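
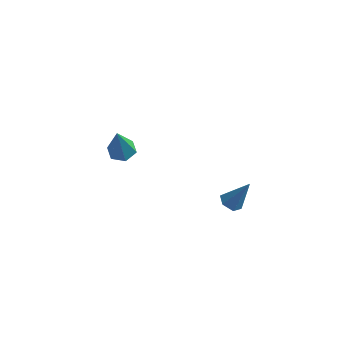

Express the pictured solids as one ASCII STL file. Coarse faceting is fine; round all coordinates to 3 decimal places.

solid 
facet normal -0.016 0.302 -0.953
outer loop
vertex -2.127 2.502 1.078
vertex -2.793 2.436 1.068
vertex -2.518 3.019 1.248
endloop
endfacet
facet normal 0.779 0.442 0.445
outer loop
vertex -2.127 2.502 1.078
vertex -2.518 3.019 1.248
vertex -2.767 1.884 2.812
endloop
endfacet
facet normal -0.014 0.301 -0.954
outer loop
vertex -2.518 3.019 1.248
vertex -2.793 2.436 1.068
vertex -3.184 2.953 1.237
endloop
endfacet
facet normal -0.090 0.813 0.576
outer loop
vertex -2.518 3.019 1.248
vertex -3.184 2.953 1.237
vertex -2.767 1.884 2.812
endloop
endfacet
facet normal -0.014 0.301 -0.954
outer loop
vertex -3.184 2.953 1.237
vertex -2.793 2.436 1.068
vertex -3.46 2.369 1.057
endloop
endfacet
facet normal -0.864 0.279 0.418
outer loop
vertex -3.184 2.953 1.237
vertex -3.46 2.369 1.057
vertex -2.767 1.884 2.812
endloop
endfacet
facet normal -0.015 0.302 -0.953
outer loop
vertex -3.46 2.369 1.057
vertex -2.793 2.436 1.068
vertex -3.069 1.852 0.887
endloop
endfacet
facet normal -0.769 -0.625 0.131
outer loop
vertex -3.46 2.369 1.057
vertex -3.069 1.852 0.887
vertex -2.767 1.884 2.812
endloop
endfacet
facet normal -0.014 0.302 -0.953
outer loop
vertex -3.069 1.852 0.887
vertex -2.793 2.436 1.068
vertex -2.403 1.918 0.898
endloop
endfacet
facet normal 0.099 -0.995 0.001
outer loop
vertex -3.069 1.852 0.887
vertex -2.403 1.918 0.898
vertex -2.767 1.884 2.812
endloop
endfacet
facet normal -0.016 0.301 -0.953
outer loop
vertex -2.403 1.918 0.898
vertex -2.793 2.436 1.068
vertex -2.127 2.502 1.078
endloop
endfacet
facet normal 0.873 -0.461 0.158
outer loop
vertex -2.403 1.918 0.898
vertex -2.127 2.502 1.078
vertex -2.767 1.884 2.812
endloop
endfacet
facet normal -0.478 -0.200 -0.855
outer loop
vertex 3.456 0.366 1.217
vertex 2.975 0.381 1.482
vertex 3.18 0.84 1.26
endloop
endfacet
facet normal 0.833 0.505 -0.226
outer loop
vertex 3.456 0.366 1.217
vertex 3.18 0.84 1.26
vertex 3.685 0.679 2.758
endloop
endfacet
facet normal -0.479 -0.200 -0.855
outer loop
vertex 3.18 0.84 1.26
vertex 2.975 0.381 1.482
vertex 2.699 0.855 1.526
endloop
endfacet
facet normal 0.076 0.994 0.081
outer loop
vertex 3.18 0.84 1.26
vertex 2.699 0.855 1.526
vertex 3.685 0.679 2.758
endloop
endfacet
facet normal -0.478 -0.199 -0.856
outer loop
vertex 2.699 0.855 1.526
vertex 2.975 0.381 1.482
vertex 2.493 0.395 1.748
endloop
endfacet
facet normal -0.613 0.549 0.569
outer loop
vertex 2.699 0.855 1.526
vertex 2.493 0.395 1.748
vertex 3.685 0.679 2.758
endloop
endfacet
facet normal -0.478 -0.199 -0.856
outer loop
vertex 2.493 0.395 1.748
vertex 2.975 0.381 1.482
vertex 2.769 -0.078 1.704
endloop
endfacet
facet normal -0.541 -0.385 0.747
outer loop
vertex 2.493 0.395 1.748
vertex 2.769 -0.078 1.704
vertex 3.685 0.679 2.758
endloop
endfacet
facet normal -0.477 -0.200 -0.856
outer loop
vertex 2.769 -0.078 1.704
vertex 2.975 0.381 1.482
vertex 3.251 -0.093 1.439
endloop
endfacet
facet normal 0.215 -0.872 0.440
outer loop
vertex 2.769 -0.078 1.704
vertex 3.251 -0.093 1.439
vertex 3.685 0.679 2.758
endloop
endfacet
facet normal -0.478 -0.200 -0.855
outer loop
vertex 3.251 -0.093 1.439
vertex 2.975 0.381 1.482
vertex 3.456 0.366 1.217
endloop
endfacet
facet normal 0.903 -0.426 -0.048
outer loop
vertex 3.251 -0.093 1.439
vertex 3.456 0.366 1.217
vertex 3.685 0.679 2.758
endloop
endfacet

endsolid


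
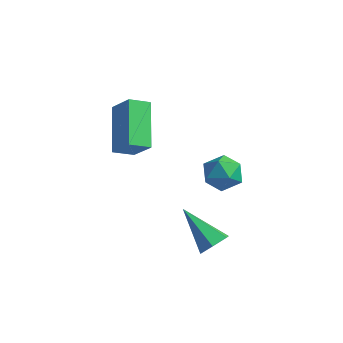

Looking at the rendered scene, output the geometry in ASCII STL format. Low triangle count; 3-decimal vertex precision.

solid 
facet normal 0.797 -0.121 -0.592
outer loop
vertex 3.541 -3.337 -2.684
vertex 3.131 -3.486 -3.205
vertex 3.314 -2.841 -3.091
endloop
endfacet
facet normal 0.247 0.680 0.691
outer loop
vertex 3.541 -3.337 -2.684
vertex 3.314 -2.841 -3.091
vertex 1.609 -3.254 -2.075
endloop
endfacet
facet normal 0.797 -0.121 -0.592
outer loop
vertex 3.314 -2.841 -3.091
vertex 3.131 -3.486 -3.205
vertex 2.904 -2.991 -3.612
endloop
endfacet
facet normal -0.271 0.961 -0.064
outer loop
vertex 3.314 -2.841 -3.091
vertex 2.904 -2.991 -3.612
vertex 1.609 -3.254 -2.075
endloop
endfacet
facet normal 0.797 -0.121 -0.592
outer loop
vertex 2.904 -2.991 -3.612
vertex 3.131 -3.486 -3.205
vertex 2.721 -3.635 -3.727
endloop
endfacet
facet normal -0.751 0.317 -0.579
outer loop
vertex 2.904 -2.991 -3.612
vertex 2.721 -3.635 -3.727
vertex 1.609 -3.254 -2.075
endloop
endfacet
facet normal 0.797 -0.121 -0.592
outer loop
vertex 2.721 -3.635 -3.727
vertex 3.131 -3.486 -3.205
vertex 2.948 -4.131 -3.32
endloop
endfacet
facet normal -0.716 -0.608 -0.342
outer loop
vertex 2.721 -3.635 -3.727
vertex 2.948 -4.131 -3.32
vertex 1.609 -3.254 -2.075
endloop
endfacet
facet normal 0.797 -0.121 -0.591
outer loop
vertex 2.948 -4.131 -3.32
vertex 3.131 -3.486 -3.205
vertex 3.358 -3.981 -2.798
endloop
endfacet
facet normal -0.199 -0.889 0.412
outer loop
vertex 2.948 -4.131 -3.32
vertex 3.358 -3.981 -2.798
vertex 1.609 -3.254 -2.075
endloop
endfacet
facet normal 0.797 -0.122 -0.592
outer loop
vertex 3.358 -3.981 -2.798
vertex 3.131 -3.486 -3.205
vertex 3.541 -3.337 -2.684
endloop
endfacet
facet normal 0.282 -0.244 0.928
outer loop
vertex 3.358 -3.981 -2.798
vertex 3.541 -3.337 -2.684
vertex 1.609 -3.254 -2.075
endloop
endfacet
facet normal -0.856 0.460 0.238
outer loop
vertex 1.551 -0.987 -1.347
vertex 1.391 -1.587 -0.764
vertex 1.827 -0.888 -0.547
endloop
endfacet
facet normal -0.368 0.930 0.012
outer loop
vertex 1.551 -0.987 -1.347
vertex 1.827 -0.888 -0.547
vertex 2.331 -0.68 -1.201
endloop
endfacet
facet normal -0.171 0.743 -0.647
outer loop
vertex 1.551 -0.987 -1.347
vertex 2.331 -0.68 -1.201
vertex 2.207 -1.249 -1.822
endloop
endfacet
facet normal -0.537 0.157 -0.829
outer loop
vertex 1.551 -0.987 -1.347
vertex 2.207 -1.249 -1.822
vertex 1.626 -1.81 -1.552
endloop
endfacet
facet normal -0.959 -0.017 -0.281
outer loop
vertex 1.551 -0.987 -1.347
vertex 1.626 -1.81 -1.552
vertex 1.391 -1.587 -0.764
endloop
endfacet
facet normal 0.204 0.876 0.436
outer loop
vertex 2.331 -0.68 -1.201
vertex 1.827 -0.888 -0.547
vertex 2.654 -1.09 -0.528
endloop
endfacet
facet normal -0.585 0.116 0.803
outer loop
vertex 1.827 -0.888 -0.547
vertex 1.391 -1.587 -0.764
vertex 2.073 -1.651 -0.258
endloop
endfacet
facet normal -0.753 -0.657 -0.039
outer loop
vertex 1.391 -1.587 -0.764
vertex 1.626 -1.81 -1.552
vertex 1.949 -2.22 -0.879
endloop
endfacet
facet normal -0.070 -0.373 -0.925
outer loop
vertex 1.626 -1.81 -1.552
vertex 2.207 -1.249 -1.822
vertex 2.453 -2.012 -1.533
endloop
endfacet
facet normal 0.522 0.575 -0.631
outer loop
vertex 2.207 -1.249 -1.822
vertex 2.331 -0.68 -1.201
vertex 2.889 -1.313 -1.316
endloop
endfacet
facet normal 0.537 -0.157 0.829
outer loop
vertex 2.729 -1.913 -0.733
vertex 2.654 -1.09 -0.528
vertex 2.073 -1.651 -0.258
endloop
endfacet
facet normal 0.171 -0.743 0.647
outer loop
vertex 2.729 -1.913 -0.733
vertex 2.073 -1.651 -0.258
vertex 1.949 -2.22 -0.879
endloop
endfacet
facet normal 0.368 -0.930 -0.012
outer loop
vertex 2.729 -1.913 -0.733
vertex 1.949 -2.22 -0.879
vertex 2.453 -2.012 -1.533
endloop
endfacet
facet normal 0.856 -0.460 -0.238
outer loop
vertex 2.729 -1.913 -0.733
vertex 2.453 -2.012 -1.533
vertex 2.889 -1.313 -1.316
endloop
endfacet
facet normal 0.959 0.017 0.281
outer loop
vertex 2.729 -1.913 -0.733
vertex 2.889 -1.313 -1.316
vertex 2.654 -1.09 -0.528
endloop
endfacet
facet normal 0.070 0.373 0.925
outer loop
vertex 2.073 -1.651 -0.258
vertex 2.654 -1.09 -0.528
vertex 1.827 -0.888 -0.547
endloop
endfacet
facet normal -0.522 -0.575 0.631
outer loop
vertex 1.949 -2.22 -0.879
vertex 2.073 -1.651 -0.258
vertex 1.391 -1.587 -0.764
endloop
endfacet
facet normal -0.204 -0.876 -0.436
outer loop
vertex 2.453 -2.012 -1.533
vertex 1.949 -2.22 -0.879
vertex 1.626 -1.81 -1.552
endloop
endfacet
facet normal 0.585 -0.116 -0.803
outer loop
vertex 2.889 -1.313 -1.316
vertex 2.453 -2.012 -1.533
vertex 2.207 -1.249 -1.822
endloop
endfacet
facet normal 0.753 0.657 0.039
outer loop
vertex 2.654 -1.09 -0.528
vertex 2.889 -1.313 -1.316
vertex 2.331 -0.68 -1.201
endloop
endfacet
facet normal -0.553 -0.727 0.408
outer loop
vertex -0.218 -3.975 1.197
vertex -1.202 -2.574 2.361
vertex -1.08 -3.828 0.29
endloop
endfacet
facet normal 0.476 -0.676 -0.562
outer loop
vertex -0.578 -3.166 -0.081
vertex -0.218 -3.975 1.197
vertex -1.08 -3.828 0.29
endloop
endfacet
facet normal -0.552 -0.727 0.408
outer loop
vertex -1.08 -3.828 0.29
vertex -1.202 -2.574 2.361
vertex -2.065 -2.427 1.454
endloop
endfacet
facet normal -0.685 0.116 -0.719
outer loop
vertex -2.065 -2.427 1.454
vertex -0.578 -3.166 -0.081
vertex -1.08 -3.828 0.29
endloop
endfacet
facet normal 0.685 -0.116 0.719
outer loop
vertex -0.218 -3.975 1.197
vertex -0.7 -1.912 1.99
vertex -1.202 -2.574 2.361
endloop
endfacet
facet normal 0.476 -0.676 -0.562
outer loop
vertex 0.285 -3.313 0.826
vertex -0.218 -3.975 1.197
vertex -0.578 -3.166 -0.081
endloop
endfacet
facet normal 0.684 -0.117 0.720
outer loop
vertex 0.285 -3.313 0.826
vertex -0.7 -1.912 1.99
vertex -0.218 -3.975 1.197
endloop
endfacet
facet normal -0.476 0.676 0.562
outer loop
vertex -1.202 -2.574 2.361
vertex -0.7 -1.912 1.99
vertex -2.065 -2.427 1.454
endloop
endfacet
facet normal -0.685 0.117 -0.719
outer loop
vertex -1.562 -1.765 1.083
vertex -0.578 -3.166 -0.081
vertex -2.065 -2.427 1.454
endloop
endfacet
facet normal -0.476 0.677 0.562
outer loop
vertex -2.065 -2.427 1.454
vertex -0.7 -1.912 1.99
vertex -1.562 -1.765 1.083
endloop
endfacet
facet normal 0.552 0.727 -0.408
outer loop
vertex -1.562 -1.765 1.083
vertex 0.285 -3.313 0.826
vertex -0.578 -3.166 -0.081
endloop
endfacet
facet normal 0.553 0.727 -0.407
outer loop
vertex -0.7 -1.912 1.99
vertex 0.285 -3.313 0.826
vertex -1.562 -1.765 1.083
endloop
endfacet

endsolid


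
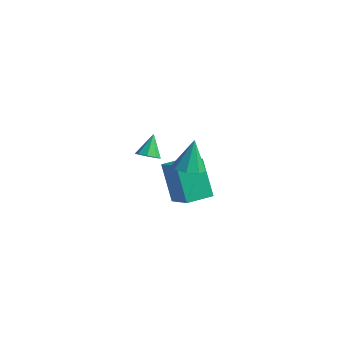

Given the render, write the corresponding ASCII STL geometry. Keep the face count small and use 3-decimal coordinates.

solid 
facet normal -0.656 -0.751 0.073
outer loop
vertex 2.941 -1.051 -3.591
vertex 1.929 -0.006 -1.941
vertex 1.758 -0.143 -4.893
endloop
endfacet
facet normal 0.460 -0.476 -0.750
outer loop
vertex 2.711 0.946 -4.999
vertex 2.941 -1.051 -3.591
vertex 1.758 -0.143 -4.893
endloop
endfacet
facet normal -0.657 -0.750 0.073
outer loop
vertex 1.758 -0.143 -4.893
vertex 1.929 -0.006 -1.941
vertex 0.746 0.903 -3.243
endloop
endfacet
facet normal -0.598 0.459 -0.657
outer loop
vertex 0.746 0.903 -3.243
vertex 2.711 0.946 -4.999
vertex 1.758 -0.143 -4.893
endloop
endfacet
facet normal 0.598 -0.459 0.657
outer loop
vertex 2.941 -1.051 -3.591
vertex 2.882 1.083 -2.047
vertex 1.929 -0.006 -1.941
endloop
endfacet
facet normal 0.460 -0.476 -0.750
outer loop
vertex 3.894 0.037 -3.697
vertex 2.941 -1.051 -3.591
vertex 2.711 0.946 -4.999
endloop
endfacet
facet normal 0.597 -0.459 0.657
outer loop
vertex 3.894 0.037 -3.697
vertex 2.882 1.083 -2.047
vertex 2.941 -1.051 -3.591
endloop
endfacet
facet normal -0.460 0.476 0.750
outer loop
vertex 1.929 -0.006 -1.941
vertex 2.882 1.083 -2.047
vertex 0.746 0.903 -3.243
endloop
endfacet
facet normal -0.597 0.459 -0.657
outer loop
vertex 1.699 1.991 -3.349
vertex 2.711 0.946 -4.999
vertex 0.746 0.903 -3.243
endloop
endfacet
facet normal -0.460 0.476 0.750
outer loop
vertex 0.746 0.903 -3.243
vertex 2.882 1.083 -2.047
vertex 1.699 1.991 -3.349
endloop
endfacet
facet normal 0.657 0.751 -0.073
outer loop
vertex 1.699 1.991 -3.349
vertex 3.894 0.037 -3.697
vertex 2.711 0.946 -4.999
endloop
endfacet
facet normal 0.657 0.751 -0.073
outer loop
vertex 2.882 1.083 -2.047
vertex 3.894 0.037 -3.697
vertex 1.699 1.991 -3.349
endloop
endfacet
facet normal 0.084 -0.763 -0.641
outer loop
vertex 2.304 -3.121 1.9
vertex 1.982 -3.475 2.279
vertex 1.845 -3.101 1.816
endloop
endfacet
facet normal 0.114 0.906 -0.408
outer loop
vertex 2.304 -3.121 1.9
vertex 1.845 -3.101 1.816
vertex 1.878 -2.545 3.061
endloop
endfacet
facet normal 0.086 -0.762 -0.641
outer loop
vertex 1.845 -3.101 1.816
vertex 1.982 -3.475 2.279
vertex 1.466 -3.301 2.003
endloop
endfacet
facet normal -0.562 0.761 -0.325
outer loop
vertex 1.845 -3.101 1.816
vertex 1.466 -3.301 2.003
vertex 1.878 -2.545 3.061
endloop
endfacet
facet normal 0.087 -0.762 -0.642
outer loop
vertex 1.466 -3.301 2.003
vertex 1.982 -3.475 2.279
vertex 1.39 -3.603 2.351
endloop
endfacet
facet normal -0.928 0.357 0.107
outer loop
vertex 1.466 -3.301 2.003
vertex 1.39 -3.603 2.351
vertex 1.878 -2.545 3.061
endloop
endfacet
facet normal 0.087 -0.763 -0.640
outer loop
vertex 1.39 -3.603 2.351
vertex 1.982 -3.475 2.279
vertex 1.66 -3.829 2.657
endloop
endfacet
facet normal -0.772 -0.068 0.632
outer loop
vertex 1.39 -3.603 2.351
vertex 1.66 -3.829 2.657
vertex 1.878 -2.545 3.061
endloop
endfacet
facet normal 0.084 -0.762 -0.642
outer loop
vertex 1.66 -3.829 2.657
vertex 1.982 -3.475 2.279
vertex 2.119 -3.849 2.741
endloop
endfacet
facet normal -0.185 -0.266 0.946
outer loop
vertex 1.66 -3.829 2.657
vertex 2.119 -3.849 2.741
vertex 1.878 -2.545 3.061
endloop
endfacet
facet normal 0.085 -0.762 -0.642
outer loop
vertex 2.119 -3.849 2.741
vertex 1.982 -3.475 2.279
vertex 2.498 -3.649 2.554
endloop
endfacet
facet normal 0.490 -0.121 0.863
outer loop
vertex 2.119 -3.849 2.741
vertex 2.498 -3.649 2.554
vertex 1.878 -2.545 3.061
endloop
endfacet
facet normal 0.085 -0.762 -0.642
outer loop
vertex 2.498 -3.649 2.554
vertex 1.982 -3.475 2.279
vertex 2.574 -3.347 2.206
endloop
endfacet
facet normal 0.856 0.282 0.432
outer loop
vertex 2.498 -3.649 2.554
vertex 2.574 -3.347 2.206
vertex 1.878 -2.545 3.061
endloop
endfacet
facet normal 0.086 -0.764 -0.640
outer loop
vertex 2.574 -3.347 2.206
vertex 1.982 -3.475 2.279
vertex 2.304 -3.121 1.9
endloop
endfacet
facet normal 0.700 0.708 -0.095
outer loop
vertex 2.574 -3.347 2.206
vertex 2.304 -3.121 1.9
vertex 1.878 -2.545 3.061
endloop
endfacet
facet normal 0.032 -0.509 -0.860
outer loop
vertex 3.601 -0.278 -1.462
vertex 2.768 -0.434 -1.401
vertex 3.24 0.182 -1.748
endloop
endfacet
facet normal 0.741 0.659 0.125
outer loop
vertex 3.601 -0.278 -1.462
vertex 3.24 0.182 -1.748
vertex 2.712 0.434 0.061
endloop
endfacet
facet normal 0.033 -0.509 -0.860
outer loop
vertex 3.24 0.182 -1.748
vertex 2.768 -0.434 -1.401
vertex 2.602 0.281 -1.831
endloop
endfacet
facet normal 0.164 0.982 -0.089
outer loop
vertex 3.24 0.182 -1.748
vertex 2.602 0.281 -1.831
vertex 2.712 0.434 0.061
endloop
endfacet
facet normal 0.031 -0.510 -0.860
outer loop
vertex 2.602 0.281 -1.831
vertex 2.768 -0.434 -1.401
vertex 2.061 -0.039 -1.661
endloop
endfacet
facet normal -0.518 0.855 -0.039
outer loop
vertex 2.602 0.281 -1.831
vertex 2.061 -0.039 -1.661
vertex 2.712 0.434 0.061
endloop
endfacet
facet normal 0.031 -0.510 -0.859
outer loop
vertex 2.061 -0.039 -1.661
vertex 2.768 -0.434 -1.401
vertex 1.934 -0.589 -1.339
endloop
endfacet
facet normal -0.903 0.352 0.245
outer loop
vertex 2.061 -0.039 -1.661
vertex 1.934 -0.589 -1.339
vertex 2.712 0.434 0.061
endloop
endfacet
facet normal 0.031 -0.510 -0.860
outer loop
vertex 1.934 -0.589 -1.339
vertex 2.768 -0.434 -1.401
vertex 2.295 -1.049 -1.053
endloop
endfacet
facet normal -0.768 -0.232 0.597
outer loop
vertex 1.934 -0.589 -1.339
vertex 2.295 -1.049 -1.053
vertex 2.712 0.434 0.061
endloop
endfacet
facet normal 0.031 -0.510 -0.859
outer loop
vertex 2.295 -1.049 -1.053
vertex 2.768 -0.434 -1.401
vertex 2.933 -1.148 -0.971
endloop
endfacet
facet normal -0.190 -0.555 0.810
outer loop
vertex 2.295 -1.049 -1.053
vertex 2.933 -1.148 -0.971
vertex 2.712 0.434 0.061
endloop
endfacet
facet normal 0.033 -0.510 -0.860
outer loop
vertex 2.933 -1.148 -0.971
vertex 2.768 -0.434 -1.401
vertex 3.474 -0.828 -1.14
endloop
endfacet
facet normal 0.490 -0.427 0.760
outer loop
vertex 2.933 -1.148 -0.971
vertex 3.474 -0.828 -1.14
vertex 2.712 0.434 0.061
endloop
endfacet
facet normal 0.033 -0.511 -0.859
outer loop
vertex 3.474 -0.828 -1.14
vertex 2.768 -0.434 -1.401
vertex 3.601 -0.278 -1.462
endloop
endfacet
facet normal 0.876 0.076 0.476
outer loop
vertex 3.474 -0.828 -1.14
vertex 3.601 -0.278 -1.462
vertex 2.712 0.434 0.061
endloop
endfacet

endsolid


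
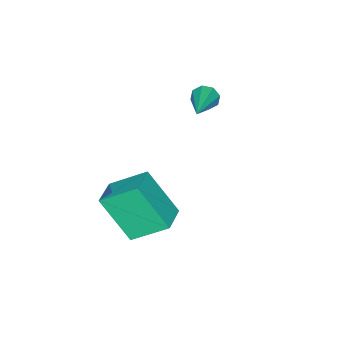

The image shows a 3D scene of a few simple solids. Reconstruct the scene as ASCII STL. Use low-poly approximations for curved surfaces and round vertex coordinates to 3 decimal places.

solid 
facet normal -0.804 -0.456 -0.381
outer loop
vertex -0.507 0.735 -0.074
vertex -0.789 0.863 0.368
vertex -0.698 1.1 -0.108
endloop
endfacet
facet normal 0.582 0.232 -0.780
outer loop
vertex -0.507 0.735 -0.074
vertex -0.698 1.1 -0.108
vertex 0.609 1.657 1.032
endloop
endfacet
facet normal -0.804 -0.457 -0.381
outer loop
vertex -0.698 1.1 -0.108
vertex -0.789 0.863 0.368
vertex -0.942 1.326 0.136
endloop
endfacet
facet normal 0.163 0.800 -0.578
outer loop
vertex -0.698 1.1 -0.108
vertex -0.942 1.326 0.136
vertex 0.609 1.657 1.032
endloop
endfacet
facet normal -0.804 -0.457 -0.381
outer loop
vertex -0.942 1.326 0.136
vertex -0.789 0.863 0.368
vertex -1.097 1.281 0.517
endloop
endfacet
facet normal -0.222 0.975 0.025
outer loop
vertex -0.942 1.326 0.136
vertex -1.097 1.281 0.517
vertex 0.609 1.657 1.032
endloop
endfacet
facet normal -0.804 -0.456 -0.383
outer loop
vertex -1.097 1.281 0.517
vertex -0.789 0.863 0.368
vertex -1.072 0.991 0.81
endloop
endfacet
facet normal -0.347 0.652 0.674
outer loop
vertex -1.097 1.281 0.517
vertex -1.072 0.991 0.81
vertex 0.609 1.657 1.032
endloop
endfacet
facet normal -0.804 -0.456 -0.382
outer loop
vertex -1.072 0.991 0.81
vertex -0.789 0.863 0.368
vertex -0.881 0.626 0.844
endloop
endfacet
facet normal -0.139 0.020 0.990
outer loop
vertex -1.072 0.991 0.81
vertex -0.881 0.626 0.844
vertex 0.609 1.657 1.032
endloop
endfacet
facet normal -0.803 -0.457 -0.383
outer loop
vertex -0.881 0.626 0.844
vertex -0.789 0.863 0.368
vertex -0.636 0.4 0.6
endloop
endfacet
facet normal 0.280 -0.548 0.788
outer loop
vertex -0.881 0.626 0.844
vertex -0.636 0.4 0.6
vertex 0.609 1.657 1.032
endloop
endfacet
facet normal -0.804 -0.457 -0.381
outer loop
vertex -0.636 0.4 0.6
vertex -0.789 0.863 0.368
vertex -0.481 0.445 0.219
endloop
endfacet
facet normal 0.666 -0.723 0.185
outer loop
vertex -0.636 0.4 0.6
vertex -0.481 0.445 0.219
vertex 0.609 1.657 1.032
endloop
endfacet
facet normal -0.804 -0.457 -0.381
outer loop
vertex -0.481 0.445 0.219
vertex -0.789 0.863 0.368
vertex -0.507 0.735 -0.074
endloop
endfacet
facet normal 0.790 -0.399 -0.465
outer loop
vertex -0.481 0.445 0.219
vertex -0.507 0.735 -0.074
vertex 0.609 1.657 1.032
endloop
endfacet
facet normal -0.437 0.685 0.583
outer loop
vertex 2.958 1.472 -0.551
vertex 3.967 1.93 -0.332
vertex 2.746 2.706 -2.161
endloop
endfacet
facet normal -0.893 -0.406 -0.194
outer loop
vertex 3.473 1.57 -3.128
vertex 2.958 1.472 -0.551
vertex 2.746 2.706 -2.161
endloop
endfacet
facet normal -0.438 0.685 0.583
outer loop
vertex 2.746 2.706 -2.161
vertex 3.967 1.93 -0.332
vertex 3.756 3.165 -1.942
endloop
endfacet
facet normal -0.104 0.605 -0.789
outer loop
vertex 3.756 3.165 -1.942
vertex 3.473 1.57 -3.128
vertex 2.746 2.706 -2.161
endloop
endfacet
facet normal 0.104 -0.605 0.789
outer loop
vertex 2.958 1.472 -0.551
vertex 4.694 0.794 -1.299
vertex 3.967 1.93 -0.332
endloop
endfacet
facet normal -0.893 -0.405 -0.194
outer loop
vertex 3.684 0.335 -1.518
vertex 2.958 1.472 -0.551
vertex 3.473 1.57 -3.128
endloop
endfacet
facet normal 0.104 -0.605 0.789
outer loop
vertex 3.684 0.335 -1.518
vertex 4.694 0.794 -1.299
vertex 2.958 1.472 -0.551
endloop
endfacet
facet normal 0.893 0.406 0.194
outer loop
vertex 3.967 1.93 -0.332
vertex 4.694 0.794 -1.299
vertex 3.756 3.165 -1.942
endloop
endfacet
facet normal -0.103 0.605 -0.789
outer loop
vertex 4.482 2.028 -2.909
vertex 3.473 1.57 -3.128
vertex 3.756 3.165 -1.942
endloop
endfacet
facet normal 0.893 0.406 0.193
outer loop
vertex 3.756 3.165 -1.942
vertex 4.694 0.794 -1.299
vertex 4.482 2.028 -2.909
endloop
endfacet
facet normal 0.437 -0.685 -0.583
outer loop
vertex 4.482 2.028 -2.909
vertex 3.684 0.335 -1.518
vertex 3.473 1.57 -3.128
endloop
endfacet
facet normal 0.438 -0.685 -0.583
outer loop
vertex 4.694 0.794 -1.299
vertex 3.684 0.335 -1.518
vertex 4.482 2.028 -2.909
endloop
endfacet

endsolid


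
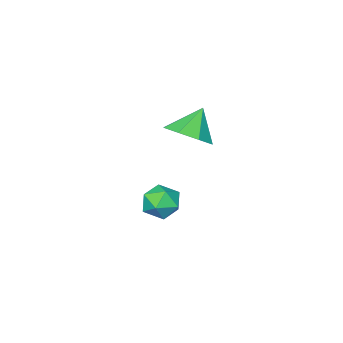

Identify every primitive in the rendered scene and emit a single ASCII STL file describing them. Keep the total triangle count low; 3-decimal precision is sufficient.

solid 
facet normal 0.604 0.092 -0.791
outer loop
vertex 1.601 -2.021 2.806
vertex 0.844 -1.587 2.278
vertex 1.588 -1.244 2.886
endloop
endfacet
facet normal 0.314 -0.092 0.945
outer loop
vertex 1.601 -2.021 2.806
vertex 1.588 -1.244 2.886
vertex 0.016 -1.713 3.362
endloop
endfacet
facet normal 0.604 0.092 -0.791
outer loop
vertex 1.588 -1.244 2.886
vertex 0.844 -1.587 2.278
vertex 1.139 -0.668 2.61
endloop
endfacet
facet normal 0.111 0.499 0.860
outer loop
vertex 1.588 -1.244 2.886
vertex 1.139 -0.668 2.61
vertex 0.016 -1.713 3.362
endloop
endfacet
facet normal 0.605 0.092 -0.791
outer loop
vertex 1.139 -0.668 2.61
vertex 0.844 -1.587 2.278
vertex 0.517 -0.631 2.139
endloop
endfacet
facet normal -0.358 0.767 0.532
outer loop
vertex 1.139 -0.668 2.61
vertex 0.517 -0.631 2.139
vertex 0.016 -1.713 3.362
endloop
endfacet
facet normal 0.605 0.092 -0.791
outer loop
vertex 0.517 -0.631 2.139
vertex 0.844 -1.587 2.278
vertex 0.087 -1.153 1.75
endloop
endfacet
facet normal -0.817 0.556 0.157
outer loop
vertex 0.517 -0.631 2.139
vertex 0.087 -1.153 1.75
vertex 0.016 -1.713 3.362
endloop
endfacet
facet normal 0.604 0.092 -0.791
outer loop
vertex 0.087 -1.153 1.75
vertex 0.844 -1.587 2.278
vertex 0.1 -1.93 1.67
endloop
endfacet
facet normal -0.999 -0.012 -0.048
outer loop
vertex 0.087 -1.153 1.75
vertex 0.1 -1.93 1.67
vertex 0.016 -1.713 3.362
endloop
endfacet
facet normal 0.604 0.092 -0.791
outer loop
vertex 0.1 -1.93 1.67
vertex 0.844 -1.587 2.278
vertex 0.549 -2.505 1.946
endloop
endfacet
facet normal -0.796 -0.604 0.038
outer loop
vertex 0.1 -1.93 1.67
vertex 0.549 -2.505 1.946
vertex 0.016 -1.713 3.362
endloop
endfacet
facet normal 0.605 0.092 -0.791
outer loop
vertex 0.549 -2.505 1.946
vertex 0.844 -1.587 2.278
vertex 1.171 -2.543 2.417
endloop
endfacet
facet normal -0.329 -0.872 0.364
outer loop
vertex 0.549 -2.505 1.946
vertex 1.171 -2.543 2.417
vertex 0.016 -1.713 3.362
endloop
endfacet
facet normal 0.605 0.092 -0.791
outer loop
vertex 1.171 -2.543 2.417
vertex 0.844 -1.587 2.278
vertex 1.601 -2.021 2.806
endloop
endfacet
facet normal 0.131 -0.660 0.740
outer loop
vertex 1.171 -2.543 2.417
vertex 1.601 -2.021 2.806
vertex 0.016 -1.713 3.362
endloop
endfacet
facet normal -0.717 0.696 -0.039
outer loop
vertex 0.25 -2.78 -2.45
vertex 0.114 -2.873 -1.614
vertex 0.682 -2.303 -1.893
endloop
endfacet
facet normal -0.216 0.818 -0.533
outer loop
vertex 0.25 -2.78 -2.45
vertex 0.682 -2.303 -1.893
vertex 1.081 -2.637 -2.567
endloop
endfacet
facet normal -0.176 0.243 -0.954
outer loop
vertex 0.25 -2.78 -2.45
vertex 1.081 -2.637 -2.567
vertex 0.759 -3.413 -2.705
endloop
endfacet
facet normal -0.653 -0.234 -0.721
outer loop
vertex 0.25 -2.78 -2.45
vertex 0.759 -3.413 -2.705
vertex 0.161 -3.559 -2.116
endloop
endfacet
facet normal -0.987 0.046 -0.155
outer loop
vertex 0.25 -2.78 -2.45
vertex 0.161 -3.559 -2.116
vertex 0.114 -2.873 -1.614
endloop
endfacet
facet normal 0.410 0.890 -0.198
outer loop
vertex 1.081 -2.637 -2.567
vertex 0.682 -2.303 -1.893
vertex 1.459 -2.641 -1.804
endloop
endfacet
facet normal -0.400 0.693 0.600
outer loop
vertex 0.682 -2.303 -1.893
vertex 0.114 -2.873 -1.614
vertex 0.861 -2.787 -1.215
endloop
endfacet
facet normal -0.837 -0.359 0.413
outer loop
vertex 0.114 -2.873 -1.614
vertex 0.161 -3.559 -2.116
vertex 0.539 -3.563 -1.353
endloop
endfacet
facet normal -0.296 -0.813 -0.502
outer loop
vertex 0.161 -3.559 -2.116
vertex 0.759 -3.413 -2.705
vertex 0.938 -3.897 -2.027
endloop
endfacet
facet normal 0.474 -0.040 -0.879
outer loop
vertex 0.759 -3.413 -2.705
vertex 1.081 -2.637 -2.567
vertex 1.506 -3.327 -2.306
endloop
endfacet
facet normal 0.653 0.234 0.721
outer loop
vertex 1.37 -3.42 -1.47
vertex 1.459 -2.641 -1.804
vertex 0.861 -2.787 -1.215
endloop
endfacet
facet normal 0.176 -0.243 0.954
outer loop
vertex 1.37 -3.42 -1.47
vertex 0.861 -2.787 -1.215
vertex 0.539 -3.563 -1.353
endloop
endfacet
facet normal 0.216 -0.818 0.533
outer loop
vertex 1.37 -3.42 -1.47
vertex 0.539 -3.563 -1.353
vertex 0.938 -3.897 -2.027
endloop
endfacet
facet normal 0.717 -0.696 0.039
outer loop
vertex 1.37 -3.42 -1.47
vertex 0.938 -3.897 -2.027
vertex 1.506 -3.327 -2.306
endloop
endfacet
facet normal 0.987 -0.046 0.155
outer loop
vertex 1.37 -3.42 -1.47
vertex 1.506 -3.327 -2.306
vertex 1.459 -2.641 -1.804
endloop
endfacet
facet normal 0.296 0.813 0.502
outer loop
vertex 0.861 -2.787 -1.215
vertex 1.459 -2.641 -1.804
vertex 0.682 -2.303 -1.893
endloop
endfacet
facet normal -0.474 0.040 0.879
outer loop
vertex 0.539 -3.563 -1.353
vertex 0.861 -2.787 -1.215
vertex 0.114 -2.873 -1.614
endloop
endfacet
facet normal -0.410 -0.890 0.198
outer loop
vertex 0.938 -3.897 -2.027
vertex 0.539 -3.563 -1.353
vertex 0.161 -3.559 -2.116
endloop
endfacet
facet normal 0.400 -0.693 -0.600
outer loop
vertex 1.506 -3.327 -2.306
vertex 0.938 -3.897 -2.027
vertex 0.759 -3.413 -2.705
endloop
endfacet
facet normal 0.837 0.359 -0.413
outer loop
vertex 1.459 -2.641 -1.804
vertex 1.506 -3.327 -2.306
vertex 1.081 -2.637 -2.567
endloop
endfacet

endsolid


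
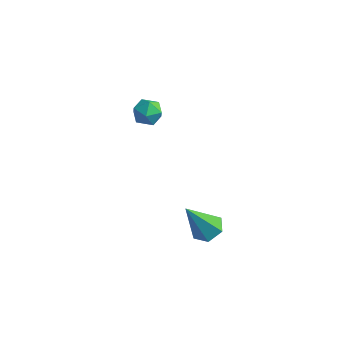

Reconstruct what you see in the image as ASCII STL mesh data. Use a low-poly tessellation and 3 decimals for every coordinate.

solid 
facet normal -0.391 0.908 0.153
outer loop
vertex -2.955 3.411 1.684
vertex -3.181 3.199 2.363
vertex -2.506 3.505 2.273
endloop
endfacet
facet normal 0.172 0.944 -0.282
outer loop
vertex -2.955 3.411 1.684
vertex -2.506 3.505 2.273
vertex -2.227 3.261 1.625
endloop
endfacet
facet normal 0.040 0.528 -0.848
outer loop
vertex -2.955 3.411 1.684
vertex -2.227 3.261 1.625
vertex -2.729 2.803 1.316
endloop
endfacet
facet normal -0.604 0.236 -0.761
outer loop
vertex -2.955 3.411 1.684
vertex -2.729 2.803 1.316
vertex -3.318 2.765 1.772
endloop
endfacet
facet normal -0.871 0.470 -0.143
outer loop
vertex -2.955 3.411 1.684
vertex -3.318 2.765 1.772
vertex -3.181 3.199 2.363
endloop
endfacet
facet normal 0.736 0.674 0.063
outer loop
vertex -2.227 3.261 1.625
vertex -2.506 3.505 2.273
vertex -2.002 2.955 2.268
endloop
endfacet
facet normal -0.176 0.615 0.769
outer loop
vertex -2.506 3.505 2.273
vertex -3.181 3.199 2.363
vertex -2.591 2.917 2.724
endloop
endfacet
facet normal -0.953 -0.093 0.289
outer loop
vertex -3.181 3.199 2.363
vertex -3.318 2.765 1.772
vertex -3.093 2.459 2.415
endloop
endfacet
facet normal -0.521 -0.471 -0.712
outer loop
vertex -3.318 2.765 1.772
vertex -2.729 2.803 1.316
vertex -2.814 2.215 1.767
endloop
endfacet
facet normal 0.523 0.002 -0.853
outer loop
vertex -2.729 2.803 1.316
vertex -2.227 3.261 1.625
vertex -2.139 2.521 1.677
endloop
endfacet
facet normal 0.604 -0.236 0.761
outer loop
vertex -2.365 2.309 2.356
vertex -2.002 2.955 2.268
vertex -2.591 2.917 2.724
endloop
endfacet
facet normal -0.040 -0.528 0.848
outer loop
vertex -2.365 2.309 2.356
vertex -2.591 2.917 2.724
vertex -3.093 2.459 2.415
endloop
endfacet
facet normal -0.172 -0.944 0.282
outer loop
vertex -2.365 2.309 2.356
vertex -3.093 2.459 2.415
vertex -2.814 2.215 1.767
endloop
endfacet
facet normal 0.391 -0.908 -0.153
outer loop
vertex -2.365 2.309 2.356
vertex -2.814 2.215 1.767
vertex -2.139 2.521 1.677
endloop
endfacet
facet normal 0.871 -0.470 0.143
outer loop
vertex -2.365 2.309 2.356
vertex -2.139 2.521 1.677
vertex -2.002 2.955 2.268
endloop
endfacet
facet normal 0.521 0.471 0.712
outer loop
vertex -2.591 2.917 2.724
vertex -2.002 2.955 2.268
vertex -2.506 3.505 2.273
endloop
endfacet
facet normal -0.523 -0.002 0.853
outer loop
vertex -3.093 2.459 2.415
vertex -2.591 2.917 2.724
vertex -3.181 3.199 2.363
endloop
endfacet
facet normal -0.736 -0.674 -0.063
outer loop
vertex -2.814 2.215 1.767
vertex -3.093 2.459 2.415
vertex -3.318 2.765 1.772
endloop
endfacet
facet normal 0.176 -0.615 -0.769
outer loop
vertex -2.139 2.521 1.677
vertex -2.814 2.215 1.767
vertex -2.729 2.803 1.316
endloop
endfacet
facet normal 0.953 0.093 -0.289
outer loop
vertex -2.002 2.955 2.268
vertex -2.139 2.521 1.677
vertex -2.227 3.261 1.625
endloop
endfacet
facet normal 0.269 0.390 -0.881
outer loop
vertex 3.305 -1.743 0.597
vertex 2.892 -1.156 0.731
vertex 3.592 -1.166 0.94
endloop
endfacet
facet normal 0.759 -0.568 0.320
outer loop
vertex 3.305 -1.743 0.597
vertex 3.592 -1.166 0.94
vertex 2.348 -1.944 2.509
endloop
endfacet
facet normal 0.269 0.390 -0.881
outer loop
vertex 3.592 -1.166 0.94
vertex 2.892 -1.156 0.731
vertex 3.179 -0.579 1.074
endloop
endfacet
facet normal 0.663 0.311 0.680
outer loop
vertex 3.592 -1.166 0.94
vertex 3.179 -0.579 1.074
vertex 2.348 -1.944 2.509
endloop
endfacet
facet normal 0.270 0.389 -0.881
outer loop
vertex 3.179 -0.579 1.074
vertex 2.892 -1.156 0.731
vertex 2.48 -0.569 0.864
endloop
endfacet
facet normal -0.176 0.762 0.623
outer loop
vertex 3.179 -0.579 1.074
vertex 2.48 -0.569 0.864
vertex 2.348 -1.944 2.509
endloop
endfacet
facet normal 0.270 0.389 -0.881
outer loop
vertex 2.48 -0.569 0.864
vertex 2.892 -1.156 0.731
vertex 2.193 -1.146 0.521
endloop
endfacet
facet normal -0.919 0.335 0.206
outer loop
vertex 2.48 -0.569 0.864
vertex 2.193 -1.146 0.521
vertex 2.348 -1.944 2.509
endloop
endfacet
facet normal 0.270 0.391 -0.880
outer loop
vertex 2.193 -1.146 0.521
vertex 2.892 -1.156 0.731
vertex 2.606 -1.733 0.387
endloop
endfacet
facet normal -0.824 -0.545 -0.154
outer loop
vertex 2.193 -1.146 0.521
vertex 2.606 -1.733 0.387
vertex 2.348 -1.944 2.509
endloop
endfacet
facet normal 0.270 0.391 -0.880
outer loop
vertex 2.606 -1.733 0.387
vertex 2.892 -1.156 0.731
vertex 3.305 -1.743 0.597
endloop
endfacet
facet normal 0.015 -0.995 -0.097
outer loop
vertex 2.606 -1.733 0.387
vertex 3.305 -1.743 0.597
vertex 2.348 -1.944 2.509
endloop
endfacet

endsolid


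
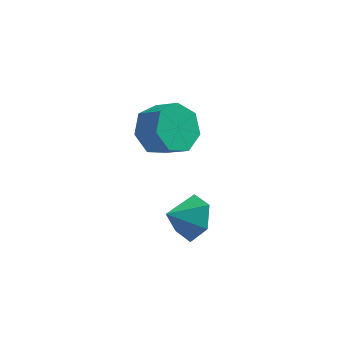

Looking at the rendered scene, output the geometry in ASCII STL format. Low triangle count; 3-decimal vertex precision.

solid 
facet normal 0.667 0.521 -0.533
outer loop
vertex 1.443 -0.873 -0.875
vertex 0.913 -0.936 -1.6
vertex 0.821 -0.241 -1.035
endloop
endfacet
facet normal -0.160 0.092 0.983
outer loop
vertex 1.443 -0.873 -0.875
vertex 0.821 -0.241 -1.035
vertex 0.187 -1.504 -1.02
endloop
endfacet
facet normal 0.667 0.521 -0.533
outer loop
vertex 0.821 -0.241 -1.035
vertex 0.913 -0.936 -1.6
vertex 0.292 -0.305 -1.76
endloop
endfacet
facet normal -0.761 0.388 0.521
outer loop
vertex 0.821 -0.241 -1.035
vertex 0.292 -0.305 -1.76
vertex 0.187 -1.504 -1.02
endloop
endfacet
facet normal 0.667 0.522 -0.532
outer loop
vertex 0.292 -0.305 -1.76
vertex 0.913 -0.936 -1.6
vertex 0.384 -0.999 -2.325
endloop
endfacet
facet normal -0.988 -0.007 -0.152
outer loop
vertex 0.292 -0.305 -1.76
vertex 0.384 -0.999 -2.325
vertex 0.187 -1.504 -1.02
endloop
endfacet
facet normal 0.667 0.522 -0.532
outer loop
vertex 0.384 -0.999 -2.325
vertex 0.913 -0.936 -1.6
vertex 1.006 -1.63 -2.165
endloop
endfacet
facet normal -0.616 -0.699 -0.363
outer loop
vertex 0.384 -0.999 -2.325
vertex 1.006 -1.63 -2.165
vertex 0.187 -1.504 -1.02
endloop
endfacet
facet normal 0.667 0.522 -0.532
outer loop
vertex 1.006 -1.63 -2.165
vertex 0.913 -0.936 -1.6
vertex 1.535 -1.567 -1.44
endloop
endfacet
facet normal -0.016 -0.995 0.098
outer loop
vertex 1.006 -1.63 -2.165
vertex 1.535 -1.567 -1.44
vertex 0.187 -1.504 -1.02
endloop
endfacet
facet normal 0.666 0.522 -0.533
outer loop
vertex 1.535 -1.567 -1.44
vertex 0.913 -0.936 -1.6
vertex 1.443 -0.873 -0.875
endloop
endfacet
facet normal 0.212 -0.600 0.771
outer loop
vertex 1.535 -1.567 -1.44
vertex 1.443 -0.873 -0.875
vertex 0.187 -1.504 -1.02
endloop
endfacet
facet normal -0.765 0.347 -0.542
outer loop
vertex -0.087 -0.196 0.868
vertex -0.494 0.129 1.651
vertex 0.11 0.567 1.079
endloop
endfacet
facet normal 0.597 0.067 -0.800
outer loop
vertex -0.087 -0.196 0.868
vertex 0.11 0.567 1.079
vertex 0.701 -0.554 1.426
endloop
endfacet
facet normal 0.597 0.067 -0.800
outer loop
vertex 0.701 -0.554 1.426
vertex 0.11 0.567 1.079
vertex 0.898 0.209 1.637
endloop
endfacet
facet normal 0.765 -0.347 0.542
outer loop
vertex 0.701 -0.554 1.426
vertex 0.898 0.209 1.637
vertex 0.294 -0.229 2.209
endloop
endfacet
facet normal -0.765 0.348 -0.541
outer loop
vertex 0.11 0.567 1.079
vertex -0.494 0.129 1.651
vertex -0.147 1.0 1.721
endloop
endfacet
facet normal 0.561 0.773 -0.297
outer loop
vertex 0.11 0.567 1.079
vertex -0.147 1.0 1.721
vertex 0.898 0.209 1.637
endloop
endfacet
facet normal 0.561 0.773 -0.297
outer loop
vertex 0.898 0.209 1.637
vertex -0.147 1.0 1.721
vertex 0.641 0.642 2.279
endloop
endfacet
facet normal 0.765 -0.348 0.541
outer loop
vertex 0.898 0.209 1.637
vertex 0.641 0.642 2.279
vertex 0.294 -0.229 2.209
endloop
endfacet
facet normal -0.765 0.348 -0.542
outer loop
vertex -0.147 1.0 1.721
vertex -0.494 0.129 1.651
vertex -0.666 0.777 2.31
endloop
endfacet
facet normal 0.103 0.897 0.430
outer loop
vertex -0.147 1.0 1.721
vertex -0.666 0.777 2.31
vertex 0.641 0.642 2.279
endloop
endfacet
facet normal 0.103 0.897 0.430
outer loop
vertex 0.641 0.642 2.279
vertex -0.666 0.777 2.31
vertex 0.122 0.419 2.868
endloop
endfacet
facet normal 0.765 -0.348 0.542
outer loop
vertex 0.641 0.642 2.279
vertex 0.122 0.419 2.868
vertex 0.294 -0.229 2.209
endloop
endfacet
facet normal -0.765 0.348 -0.542
outer loop
vertex -0.666 0.777 2.31
vertex -0.494 0.129 1.651
vertex -1.055 0.066 2.403
endloop
endfacet
facet normal -0.433 0.346 0.833
outer loop
vertex -0.666 0.777 2.31
vertex -1.055 0.066 2.403
vertex 0.122 0.419 2.868
endloop
endfacet
facet normal -0.433 0.346 0.833
outer loop
vertex 0.122 0.419 2.868
vertex -1.055 0.066 2.403
vertex -0.267 -0.292 2.961
endloop
endfacet
facet normal 0.765 -0.348 0.542
outer loop
vertex 0.122 0.419 2.868
vertex -0.267 -0.292 2.961
vertex 0.294 -0.229 2.209
endloop
endfacet
facet normal -0.765 0.349 -0.541
outer loop
vertex -1.055 0.066 2.403
vertex -0.494 0.129 1.651
vertex -1.022 -0.597 1.929
endloop
endfacet
facet normal -0.642 -0.467 0.608
outer loop
vertex -1.055 0.066 2.403
vertex -1.022 -0.597 1.929
vertex -0.267 -0.292 2.961
endloop
endfacet
facet normal -0.643 -0.465 0.608
outer loop
vertex -0.267 -0.292 2.961
vertex -1.022 -0.597 1.929
vertex -0.234 -0.956 2.488
endloop
endfacet
facet normal 0.765 -0.348 0.542
outer loop
vertex -0.267 -0.292 2.961
vertex -0.234 -0.956 2.488
vertex 0.294 -0.229 2.209
endloop
endfacet
facet normal -0.764 0.348 -0.543
outer loop
vertex -1.022 -0.597 1.929
vertex -0.494 0.129 1.651
vertex -0.591 -0.714 1.247
endloop
endfacet
facet normal -0.369 -0.926 -0.074
outer loop
vertex -1.022 -0.597 1.929
vertex -0.591 -0.714 1.247
vertex -0.234 -0.956 2.488
endloop
endfacet
facet normal -0.368 -0.927 -0.075
outer loop
vertex -0.234 -0.956 2.488
vertex -0.591 -0.714 1.247
vertex 0.197 -1.072 1.805
endloop
endfacet
facet normal 0.765 -0.348 0.542
outer loop
vertex -0.234 -0.956 2.488
vertex 0.197 -1.072 1.805
vertex 0.294 -0.229 2.209
endloop
endfacet
facet normal -0.765 0.348 -0.542
outer loop
vertex -0.591 -0.714 1.247
vertex -0.494 0.129 1.651
vertex -0.087 -0.196 0.868
endloop
endfacet
facet normal 0.182 -0.690 -0.700
outer loop
vertex -0.591 -0.714 1.247
vertex -0.087 -0.196 0.868
vertex 0.197 -1.072 1.805
endloop
endfacet
facet normal 0.182 -0.690 -0.700
outer loop
vertex 0.197 -1.072 1.805
vertex -0.087 -0.196 0.868
vertex 0.701 -0.554 1.426
endloop
endfacet
facet normal 0.765 -0.348 0.542
outer loop
vertex 0.197 -1.072 1.805
vertex 0.701 -0.554 1.426
vertex 0.294 -0.229 2.209
endloop
endfacet

endsolid


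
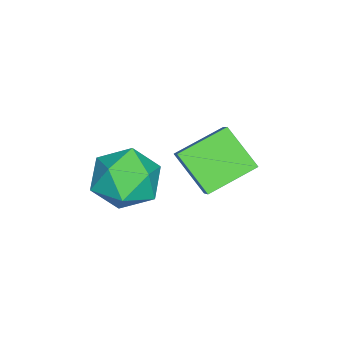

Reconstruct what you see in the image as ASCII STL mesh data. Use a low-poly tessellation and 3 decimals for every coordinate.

solid 
facet normal -0.064 0.989 0.133
outer loop
vertex 1.2 1.202 -1.873
vertex 0.16 1.044 -1.195
vertex 1.279 1.041 -0.635
endloop
endfacet
facet normal 0.617 0.785 0.063
outer loop
vertex 1.2 1.202 -1.873
vertex 1.279 1.041 -0.635
vertex 2.09 0.464 -1.394
endloop
endfacet
facet normal 0.685 0.457 -0.568
outer loop
vertex 1.2 1.202 -1.873
vertex 2.09 0.464 -1.394
vertex 1.472 0.111 -2.423
endloop
endfacet
facet normal 0.047 0.459 -0.887
outer loop
vertex 1.2 1.202 -1.873
vertex 1.472 0.111 -2.423
vertex 0.28 0.47 -2.3
endloop
endfacet
facet normal -0.416 0.788 -0.454
outer loop
vertex 1.2 1.202 -1.873
vertex 0.28 0.47 -2.3
vertex 0.16 1.044 -1.195
endloop
endfacet
facet normal 0.758 0.308 0.575
outer loop
vertex 2.09 0.464 -1.394
vertex 1.279 1.041 -0.635
vertex 1.6 -0.15 -0.42
endloop
endfacet
facet normal -0.343 0.639 0.689
outer loop
vertex 1.279 1.041 -0.635
vertex 0.16 1.044 -1.195
vertex 0.408 0.209 -0.297
endloop
endfacet
facet normal -0.913 0.313 -0.262
outer loop
vertex 0.16 1.044 -1.195
vertex 0.28 0.47 -2.3
vertex -0.21 -0.144 -1.326
endloop
endfacet
facet normal -0.165 -0.218 -0.962
outer loop
vertex 0.28 0.47 -2.3
vertex 1.472 0.111 -2.423
vertex 0.601 -0.721 -2.085
endloop
endfacet
facet normal 0.868 -0.221 -0.445
outer loop
vertex 1.472 0.111 -2.423
vertex 2.09 0.464 -1.394
vertex 1.72 -0.724 -1.525
endloop
endfacet
facet normal -0.047 -0.459 0.887
outer loop
vertex 0.68 -0.882 -0.847
vertex 1.6 -0.15 -0.42
vertex 0.408 0.209 -0.297
endloop
endfacet
facet normal -0.685 -0.457 0.568
outer loop
vertex 0.68 -0.882 -0.847
vertex 0.408 0.209 -0.297
vertex -0.21 -0.144 -1.326
endloop
endfacet
facet normal -0.617 -0.785 -0.063
outer loop
vertex 0.68 -0.882 -0.847
vertex -0.21 -0.144 -1.326
vertex 0.601 -0.721 -2.085
endloop
endfacet
facet normal 0.064 -0.989 -0.133
outer loop
vertex 0.68 -0.882 -0.847
vertex 0.601 -0.721 -2.085
vertex 1.72 -0.724 -1.525
endloop
endfacet
facet normal 0.416 -0.788 0.454
outer loop
vertex 0.68 -0.882 -0.847
vertex 1.72 -0.724 -1.525
vertex 1.6 -0.15 -0.42
endloop
endfacet
facet normal 0.165 0.218 0.962
outer loop
vertex 0.408 0.209 -0.297
vertex 1.6 -0.15 -0.42
vertex 1.279 1.041 -0.635
endloop
endfacet
facet normal -0.868 0.221 0.445
outer loop
vertex -0.21 -0.144 -1.326
vertex 0.408 0.209 -0.297
vertex 0.16 1.044 -1.195
endloop
endfacet
facet normal -0.758 -0.308 -0.575
outer loop
vertex 0.601 -0.721 -2.085
vertex -0.21 -0.144 -1.326
vertex 0.28 0.47 -2.3
endloop
endfacet
facet normal 0.343 -0.639 -0.689
outer loop
vertex 1.72 -0.724 -1.525
vertex 0.601 -0.721 -2.085
vertex 1.472 0.111 -2.423
endloop
endfacet
facet normal 0.913 -0.313 0.262
outer loop
vertex 1.6 -0.15 -0.42
vertex 1.72 -0.724 -1.525
vertex 2.09 0.464 -1.394
endloop
endfacet
facet normal -0.688 -0.317 -0.653
outer loop
vertex 0.298 1.516 -0.32
vertex -0.885 2.734 0.335
vertex 0.854 2.672 -1.466
endloop
endfacet
facet normal 0.650 -0.669 -0.359
outer loop
vertex 1.665 3.046 -0.695
vertex 0.298 1.516 -0.32
vertex 0.854 2.672 -1.466
endloop
endfacet
facet normal -0.688 -0.317 -0.653
outer loop
vertex 0.854 2.672 -1.466
vertex -0.885 2.734 0.335
vertex -0.329 3.89 -0.811
endloop
endfacet
facet normal 0.323 0.672 -0.666
outer loop
vertex -0.329 3.89 -0.811
vertex 1.665 3.046 -0.695
vertex 0.854 2.672 -1.466
endloop
endfacet
facet normal -0.323 -0.672 0.666
outer loop
vertex 0.298 1.516 -0.32
vertex -0.074 3.108 1.106
vertex -0.885 2.734 0.335
endloop
endfacet
facet normal 0.650 -0.669 -0.359
outer loop
vertex 1.109 1.89 0.451
vertex 0.298 1.516 -0.32
vertex 1.665 3.046 -0.695
endloop
endfacet
facet normal -0.323 -0.672 0.666
outer loop
vertex 1.109 1.89 0.451
vertex -0.074 3.108 1.106
vertex 0.298 1.516 -0.32
endloop
endfacet
facet normal -0.650 0.669 0.359
outer loop
vertex -0.885 2.734 0.335
vertex -0.074 3.108 1.106
vertex -0.329 3.89 -0.811
endloop
endfacet
facet normal 0.323 0.672 -0.666
outer loop
vertex 0.482 4.264 -0.04
vertex 1.665 3.046 -0.695
vertex -0.329 3.89 -0.811
endloop
endfacet
facet normal -0.650 0.669 0.359
outer loop
vertex -0.329 3.89 -0.811
vertex -0.074 3.108 1.106
vertex 0.482 4.264 -0.04
endloop
endfacet
facet normal 0.688 0.317 0.653
outer loop
vertex 0.482 4.264 -0.04
vertex 1.109 1.89 0.451
vertex 1.665 3.046 -0.695
endloop
endfacet
facet normal 0.688 0.317 0.653
outer loop
vertex -0.074 3.108 1.106
vertex 1.109 1.89 0.451
vertex 0.482 4.264 -0.04
endloop
endfacet

endsolid


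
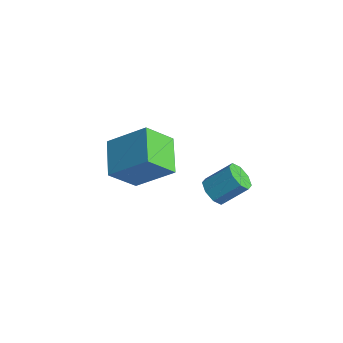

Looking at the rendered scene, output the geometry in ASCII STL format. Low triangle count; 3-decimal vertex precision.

solid 
facet normal -0.405 -0.650 -0.644
outer loop
vertex -2.11 1.002 -1.734
vertex -2.475 0.738 -1.238
vertex -2.565 1.233 -1.681
endloop
endfacet
facet normal 0.223 0.613 -0.758
outer loop
vertex -2.11 1.002 -1.734
vertex -2.565 1.233 -1.681
vertex -1.56 1.886 -0.858
endloop
endfacet
facet normal 0.222 0.614 -0.758
outer loop
vertex -1.56 1.886 -0.858
vertex -2.565 1.233 -1.681
vertex -2.015 2.116 -0.805
endloop
endfacet
facet normal 0.404 0.650 0.643
outer loop
vertex -1.56 1.886 -0.858
vertex -2.015 2.116 -0.805
vertex -1.925 1.622 -0.362
endloop
endfacet
facet normal -0.406 -0.649 -0.643
outer loop
vertex -2.565 1.233 -1.681
vertex -2.475 0.738 -1.238
vertex -2.967 1.174 -1.368
endloop
endfacet
facet normal -0.470 0.752 -0.462
outer loop
vertex -2.565 1.233 -1.681
vertex -2.967 1.174 -1.368
vertex -2.015 2.116 -0.805
endloop
endfacet
facet normal -0.470 0.752 -0.463
outer loop
vertex -2.015 2.116 -0.805
vertex -2.967 1.174 -1.368
vertex -2.417 2.057 -0.493
endloop
endfacet
facet normal 0.404 0.650 0.643
outer loop
vertex -2.015 2.116 -0.805
vertex -2.417 2.057 -0.493
vertex -1.925 1.622 -0.362
endloop
endfacet
facet normal -0.404 -0.648 -0.645
outer loop
vertex -2.967 1.174 -1.368
vertex -2.475 0.738 -1.238
vertex -3.081 0.859 -0.98
endloop
endfacet
facet normal -0.887 0.449 0.104
outer loop
vertex -2.967 1.174 -1.368
vertex -3.081 0.859 -0.98
vertex -2.417 2.057 -0.493
endloop
endfacet
facet normal -0.887 0.450 0.103
outer loop
vertex -2.417 2.057 -0.493
vertex -3.081 0.859 -0.98
vertex -2.531 1.743 -0.104
endloop
endfacet
facet normal 0.404 0.650 0.643
outer loop
vertex -2.417 2.057 -0.493
vertex -2.531 1.743 -0.104
vertex -1.925 1.622 -0.362
endloop
endfacet
facet normal -0.404 -0.650 -0.643
outer loop
vertex -3.081 0.859 -0.98
vertex -2.475 0.738 -1.238
vertex -2.84 0.474 -0.742
endloop
endfacet
facet normal -0.785 -0.115 0.609
outer loop
vertex -3.081 0.859 -0.98
vertex -2.84 0.474 -0.742
vertex -2.531 1.743 -0.104
endloop
endfacet
facet normal -0.785 -0.115 0.609
outer loop
vertex -2.531 1.743 -0.104
vertex -2.84 0.474 -0.742
vertex -2.29 1.358 0.134
endloop
endfacet
facet normal 0.404 0.650 0.643
outer loop
vertex -2.531 1.743 -0.104
vertex -2.29 1.358 0.134
vertex -1.925 1.622 -0.362
endloop
endfacet
facet normal -0.404 -0.650 -0.643
outer loop
vertex -2.84 0.474 -0.742
vertex -2.475 0.738 -1.238
vertex -2.385 0.244 -0.795
endloop
endfacet
facet normal -0.222 -0.613 0.758
outer loop
vertex -2.84 0.474 -0.742
vertex -2.385 0.244 -0.795
vertex -2.29 1.358 0.134
endloop
endfacet
facet normal -0.223 -0.613 0.758
outer loop
vertex -2.29 1.358 0.134
vertex -2.385 0.244 -0.795
vertex -1.835 1.127 0.081
endloop
endfacet
facet normal 0.405 0.650 0.644
outer loop
vertex -2.29 1.358 0.134
vertex -1.835 1.127 0.081
vertex -1.925 1.622 -0.362
endloop
endfacet
facet normal -0.404 -0.650 -0.643
outer loop
vertex -2.385 0.244 -0.795
vertex -2.475 0.738 -1.238
vertex -1.983 0.303 -1.107
endloop
endfacet
facet normal 0.470 -0.752 0.463
outer loop
vertex -2.385 0.244 -0.795
vertex -1.983 0.303 -1.107
vertex -1.835 1.127 0.081
endloop
endfacet
facet normal 0.470 -0.751 0.463
outer loop
vertex -1.835 1.127 0.081
vertex -1.983 0.303 -1.107
vertex -1.433 1.186 -0.232
endloop
endfacet
facet normal 0.406 0.649 0.643
outer loop
vertex -1.835 1.127 0.081
vertex -1.433 1.186 -0.232
vertex -1.925 1.622 -0.362
endloop
endfacet
facet normal -0.404 -0.650 -0.643
outer loop
vertex -1.983 0.303 -1.107
vertex -2.475 0.738 -1.238
vertex -1.869 0.617 -1.496
endloop
endfacet
facet normal 0.887 -0.450 -0.103
outer loop
vertex -1.983 0.303 -1.107
vertex -1.869 0.617 -1.496
vertex -1.433 1.186 -0.232
endloop
endfacet
facet normal 0.887 -0.449 -0.104
outer loop
vertex -1.433 1.186 -0.232
vertex -1.869 0.617 -1.496
vertex -1.319 1.501 -0.62
endloop
endfacet
facet normal 0.404 0.648 0.645
outer loop
vertex -1.433 1.186 -0.232
vertex -1.319 1.501 -0.62
vertex -1.925 1.622 -0.362
endloop
endfacet
facet normal -0.404 -0.650 -0.643
outer loop
vertex -1.869 0.617 -1.496
vertex -2.475 0.738 -1.238
vertex -2.11 1.002 -1.734
endloop
endfacet
facet normal 0.785 0.115 -0.609
outer loop
vertex -1.869 0.617 -1.496
vertex -2.11 1.002 -1.734
vertex -1.319 1.501 -0.62
endloop
endfacet
facet normal 0.785 0.115 -0.609
outer loop
vertex -1.319 1.501 -0.62
vertex -2.11 1.002 -1.734
vertex -1.56 1.886 -0.858
endloop
endfacet
facet normal 0.404 0.650 0.643
outer loop
vertex -1.319 1.501 -0.62
vertex -1.56 1.886 -0.858
vertex -1.925 1.622 -0.362
endloop
endfacet
facet normal -0.608 -0.490 -0.625
outer loop
vertex -2.92 -3.972 2.898
vertex -4.126 -3.06 3.357
vertex -2.583 -2.966 1.782
endloop
endfacet
facet normal 0.763 -0.577 -0.290
outer loop
vertex -1.434 -2.04 2.963
vertex -2.92 -3.972 2.898
vertex -2.583 -2.966 1.782
endloop
endfacet
facet normal -0.608 -0.490 -0.625
outer loop
vertex -2.583 -2.966 1.782
vertex -4.126 -3.06 3.357
vertex -3.789 -2.054 2.241
endloop
endfacet
facet normal 0.218 0.653 -0.725
outer loop
vertex -3.789 -2.054 2.241
vertex -1.434 -2.04 2.963
vertex -2.583 -2.966 1.782
endloop
endfacet
facet normal -0.218 -0.653 0.725
outer loop
vertex -2.92 -3.972 2.898
vertex -2.977 -2.134 4.538
vertex -4.126 -3.06 3.357
endloop
endfacet
facet normal 0.763 -0.577 -0.290
outer loop
vertex -1.771 -3.046 4.079
vertex -2.92 -3.972 2.898
vertex -1.434 -2.04 2.963
endloop
endfacet
facet normal -0.218 -0.653 0.725
outer loop
vertex -1.771 -3.046 4.079
vertex -2.977 -2.134 4.538
vertex -2.92 -3.972 2.898
endloop
endfacet
facet normal -0.763 0.577 0.290
outer loop
vertex -4.126 -3.06 3.357
vertex -2.977 -2.134 4.538
vertex -3.789 -2.054 2.241
endloop
endfacet
facet normal 0.218 0.653 -0.725
outer loop
vertex -2.64 -1.128 3.422
vertex -1.434 -2.04 2.963
vertex -3.789 -2.054 2.241
endloop
endfacet
facet normal -0.763 0.577 0.290
outer loop
vertex -3.789 -2.054 2.241
vertex -2.977 -2.134 4.538
vertex -2.64 -1.128 3.422
endloop
endfacet
facet normal 0.608 0.490 0.625
outer loop
vertex -2.64 -1.128 3.422
vertex -1.771 -3.046 4.079
vertex -1.434 -2.04 2.963
endloop
endfacet
facet normal 0.608 0.490 0.625
outer loop
vertex -2.977 -2.134 4.538
vertex -1.771 -3.046 4.079
vertex -2.64 -1.128 3.422
endloop
endfacet

endsolid


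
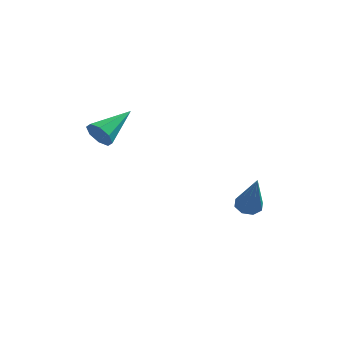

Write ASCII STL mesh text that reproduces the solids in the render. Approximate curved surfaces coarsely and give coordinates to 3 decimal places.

solid 
facet normal -0.191 0.339 -0.921
outer loop
vertex 2.902 -0.772 -3.047
vertex 2.428 -1.009 -3.036
vertex 2.611 -0.531 -2.898
endloop
endfacet
facet normal 0.697 0.623 0.354
outer loop
vertex 2.902 -0.772 -3.047
vertex 2.611 -0.531 -2.898
vertex 2.792 -1.651 -1.284
endloop
endfacet
facet normal -0.191 0.339 -0.921
outer loop
vertex 2.611 -0.531 -2.898
vertex 2.428 -1.009 -3.036
vertex 2.213 -0.571 -2.83
endloop
endfacet
facet normal 0.015 0.822 0.569
outer loop
vertex 2.611 -0.531 -2.898
vertex 2.213 -0.571 -2.83
vertex 2.792 -1.651 -1.284
endloop
endfacet
facet normal -0.192 0.339 -0.921
outer loop
vertex 2.213 -0.571 -2.83
vertex 2.428 -1.009 -3.036
vertex 1.941 -0.867 -2.882
endloop
endfacet
facet normal -0.646 0.491 0.585
outer loop
vertex 2.213 -0.571 -2.83
vertex 1.941 -0.867 -2.882
vertex 2.792 -1.651 -1.284
endloop
endfacet
facet normal -0.193 0.337 -0.921
outer loop
vertex 1.941 -0.867 -2.882
vertex 2.428 -1.009 -3.036
vertex 1.955 -1.247 -3.024
endloop
endfacet
facet normal -0.902 -0.180 0.392
outer loop
vertex 1.941 -0.867 -2.882
vertex 1.955 -1.247 -3.024
vertex 2.792 -1.651 -1.284
endloop
endfacet
facet normal -0.193 0.338 -0.921
outer loop
vertex 1.955 -1.247 -3.024
vertex 2.428 -1.009 -3.036
vertex 2.246 -1.487 -3.173
endloop
endfacet
facet normal -0.600 -0.793 0.105
outer loop
vertex 1.955 -1.247 -3.024
vertex 2.246 -1.487 -3.173
vertex 2.792 -1.651 -1.284
endloop
endfacet
facet normal -0.191 0.337 -0.922
outer loop
vertex 2.246 -1.487 -3.173
vertex 2.428 -1.009 -3.036
vertex 2.644 -1.448 -3.241
endloop
endfacet
facet normal 0.079 -0.991 -0.109
outer loop
vertex 2.246 -1.487 -3.173
vertex 2.644 -1.448 -3.241
vertex 2.792 -1.651 -1.284
endloop
endfacet
facet normal -0.191 0.337 -0.922
outer loop
vertex 2.644 -1.448 -3.241
vertex 2.428 -1.009 -3.036
vertex 2.916 -1.151 -3.189
endloop
endfacet
facet normal 0.742 -0.658 -0.124
outer loop
vertex 2.644 -1.448 -3.241
vertex 2.916 -1.151 -3.189
vertex 2.792 -1.651 -1.284
endloop
endfacet
facet normal -0.191 0.338 -0.922
outer loop
vertex 2.916 -1.151 -3.189
vertex 2.428 -1.009 -3.036
vertex 2.902 -0.772 -3.047
endloop
endfacet
facet normal 0.998 0.011 0.068
outer loop
vertex 2.916 -1.151 -3.189
vertex 2.902 -0.772 -3.047
vertex 2.792 -1.651 -1.284
endloop
endfacet
facet normal -0.531 -0.787 -0.315
outer loop
vertex -2.079 -3.585 1.198
vertex -2.374 -3.59 1.708
vertex -2.451 -3.329 1.185
endloop
endfacet
facet normal 0.361 0.485 -0.797
outer loop
vertex -2.079 -3.585 1.198
vertex -2.451 -3.329 1.185
vertex -1.526 -2.33 2.212
endloop
endfacet
facet normal -0.529 -0.788 -0.315
outer loop
vertex -2.451 -3.329 1.185
vertex -2.374 -3.59 1.708
vertex -2.778 -3.227 1.479
endloop
endfacet
facet normal -0.248 0.796 -0.552
outer loop
vertex -2.451 -3.329 1.185
vertex -2.778 -3.227 1.479
vertex -1.526 -2.33 2.212
endloop
endfacet
facet normal -0.530 -0.788 -0.314
outer loop
vertex -2.778 -3.227 1.479
vertex -2.374 -3.59 1.708
vertex -2.868 -3.337 1.907
endloop
endfacet
facet normal -0.609 0.789 0.075
outer loop
vertex -2.778 -3.227 1.479
vertex -2.868 -3.337 1.907
vertex -1.526 -2.33 2.212
endloop
endfacet
facet normal -0.530 -0.787 -0.315
outer loop
vertex -2.868 -3.337 1.907
vertex -2.374 -3.59 1.708
vertex -2.669 -3.596 2.219
endloop
endfacet
facet normal -0.515 0.469 0.718
outer loop
vertex -2.868 -3.337 1.907
vertex -2.669 -3.596 2.219
vertex -1.526 -2.33 2.212
endloop
endfacet
facet normal -0.528 -0.789 -0.314
outer loop
vertex -2.669 -3.596 2.219
vertex -2.374 -3.59 1.708
vertex -2.296 -3.851 2.232
endloop
endfacet
facet normal -0.019 0.023 1.000
outer loop
vertex -2.669 -3.596 2.219
vertex -2.296 -3.851 2.232
vertex -1.526 -2.33 2.212
endloop
endfacet
facet normal -0.530 -0.788 -0.314
outer loop
vertex -2.296 -3.851 2.232
vertex -2.374 -3.59 1.708
vertex -1.969 -3.954 1.938
endloop
endfacet
facet normal 0.589 -0.288 0.755
outer loop
vertex -2.296 -3.851 2.232
vertex -1.969 -3.954 1.938
vertex -1.526 -2.33 2.212
endloop
endfacet
facet normal -0.529 -0.788 -0.315
outer loop
vertex -1.969 -3.954 1.938
vertex -2.374 -3.59 1.708
vertex -1.879 -3.843 1.509
endloop
endfacet
facet normal 0.951 -0.281 0.127
outer loop
vertex -1.969 -3.954 1.938
vertex -1.879 -3.843 1.509
vertex -1.526 -2.33 2.212
endloop
endfacet
facet normal -0.529 -0.788 -0.314
outer loop
vertex -1.879 -3.843 1.509
vertex -2.374 -3.59 1.708
vertex -2.079 -3.585 1.198
endloop
endfacet
facet normal 0.855 0.040 -0.517
outer loop
vertex -1.879 -3.843 1.509
vertex -2.079 -3.585 1.198
vertex -1.526 -2.33 2.212
endloop
endfacet

endsolid


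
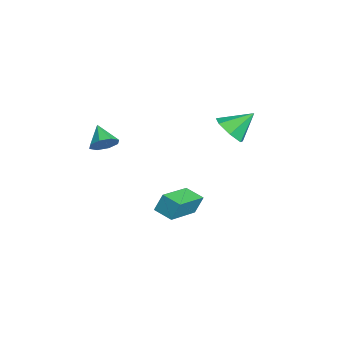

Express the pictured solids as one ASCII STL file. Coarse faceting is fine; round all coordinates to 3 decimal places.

solid 
facet normal -0.741 0.613 -0.275
outer loop
vertex 2.876 0.099 -1.54
vertex 3.547 0.787 -1.816
vertex 2.896 -0.29 -2.461
endloop
endfacet
facet normal -0.671 -0.688 0.276
outer loop
vertex 4.393 -1.527 -1.904
vertex 2.876 0.099 -1.54
vertex 2.896 -0.29 -2.461
endloop
endfacet
facet normal -0.741 0.613 -0.276
outer loop
vertex 2.896 -0.29 -2.461
vertex 3.547 0.787 -1.816
vertex 3.568 0.398 -2.737
endloop
endfacet
facet normal 0.021 -0.390 -0.921
outer loop
vertex 3.568 0.398 -2.737
vertex 4.393 -1.527 -1.904
vertex 2.896 -0.29 -2.461
endloop
endfacet
facet normal -0.021 0.390 0.921
outer loop
vertex 2.876 0.099 -1.54
vertex 5.044 -0.45 -1.259
vertex 3.547 0.787 -1.816
endloop
endfacet
facet normal -0.671 -0.688 0.275
outer loop
vertex 4.372 -1.138 -0.983
vertex 2.876 0.099 -1.54
vertex 4.393 -1.527 -1.904
endloop
endfacet
facet normal -0.021 0.390 0.921
outer loop
vertex 4.372 -1.138 -0.983
vertex 5.044 -0.45 -1.259
vertex 2.876 0.099 -1.54
endloop
endfacet
facet normal 0.671 0.688 -0.275
outer loop
vertex 3.547 0.787 -1.816
vertex 5.044 -0.45 -1.259
vertex 3.568 0.398 -2.737
endloop
endfacet
facet normal 0.021 -0.390 -0.921
outer loop
vertex 5.064 -0.839 -2.18
vertex 4.393 -1.527 -1.904
vertex 3.568 0.398 -2.737
endloop
endfacet
facet normal 0.671 0.688 -0.276
outer loop
vertex 3.568 0.398 -2.737
vertex 5.044 -0.45 -1.259
vertex 5.064 -0.839 -2.18
endloop
endfacet
facet normal 0.741 -0.612 0.275
outer loop
vertex 5.064 -0.839 -2.18
vertex 4.372 -1.138 -0.983
vertex 4.393 -1.527 -1.904
endloop
endfacet
facet normal 0.741 -0.613 0.275
outer loop
vertex 5.044 -0.45 -1.259
vertex 4.372 -1.138 -0.983
vertex 5.064 -0.839 -2.18
endloop
endfacet
facet normal 0.779 0.180 -0.601
outer loop
vertex 1.289 -3.108 0.993
vertex 0.927 -3.408 0.434
vertex 0.984 -2.734 0.71
endloop
endfacet
facet normal -0.096 0.550 0.830
outer loop
vertex 1.289 -3.108 0.993
vertex 0.984 -2.734 0.71
vertex -0.047 -3.632 1.186
endloop
endfacet
facet normal 0.779 0.180 -0.601
outer loop
vertex 0.984 -2.734 0.71
vertex 0.927 -3.408 0.434
vertex 0.646 -2.755 0.266
endloop
endfacet
facet normal -0.515 0.780 0.355
outer loop
vertex 0.984 -2.734 0.71
vertex 0.646 -2.755 0.266
vertex -0.047 -3.632 1.186
endloop
endfacet
facet normal 0.778 0.180 -0.601
outer loop
vertex 0.646 -2.755 0.266
vertex 0.927 -3.408 0.434
vertex 0.472 -3.158 -0.08
endloop
endfacet
facet normal -0.849 0.504 -0.160
outer loop
vertex 0.646 -2.755 0.266
vertex 0.472 -3.158 -0.08
vertex -0.047 -3.632 1.186
endloop
endfacet
facet normal 0.778 0.179 -0.602
outer loop
vertex 0.472 -3.158 -0.08
vertex 0.927 -3.408 0.434
vertex 0.564 -3.707 -0.124
endloop
endfacet
facet normal -0.903 -0.118 -0.414
outer loop
vertex 0.472 -3.158 -0.08
vertex 0.564 -3.707 -0.124
vertex -0.047 -3.632 1.186
endloop
endfacet
facet normal 0.778 0.180 -0.602
outer loop
vertex 0.564 -3.707 -0.124
vertex 0.927 -3.408 0.434
vertex 0.869 -4.081 0.158
endloop
endfacet
facet normal -0.644 -0.720 -0.259
outer loop
vertex 0.564 -3.707 -0.124
vertex 0.869 -4.081 0.158
vertex -0.047 -3.632 1.186
endloop
endfacet
facet normal 0.779 0.179 -0.601
outer loop
vertex 0.869 -4.081 0.158
vertex 0.927 -3.408 0.434
vertex 1.207 -4.06 0.602
endloop
endfacet
facet normal -0.224 -0.950 0.216
outer loop
vertex 0.869 -4.081 0.158
vertex 1.207 -4.06 0.602
vertex -0.047 -3.632 1.186
endloop
endfacet
facet normal 0.779 0.180 -0.601
outer loop
vertex 1.207 -4.06 0.602
vertex 0.927 -3.408 0.434
vertex 1.381 -3.657 0.948
endloop
endfacet
facet normal 0.110 -0.674 0.730
outer loop
vertex 1.207 -4.06 0.602
vertex 1.381 -3.657 0.948
vertex -0.047 -3.632 1.186
endloop
endfacet
facet normal 0.779 0.180 -0.601
outer loop
vertex 1.381 -3.657 0.948
vertex 0.927 -3.408 0.434
vertex 1.289 -3.108 0.993
endloop
endfacet
facet normal 0.163 -0.053 0.985
outer loop
vertex 1.381 -3.657 0.948
vertex 1.289 -3.108 0.993
vertex -0.047 -3.632 1.186
endloop
endfacet
facet normal 0.087 -0.755 -0.650
outer loop
vertex 1.45 1.752 1.733
vertex 1.116 2.296 1.056
vertex 2.0 2.172 1.318
endloop
endfacet
facet normal 0.594 0.016 0.804
outer loop
vertex 1.45 1.752 1.733
vertex 2.0 2.172 1.318
vertex 0.984 3.444 2.044
endloop
endfacet
facet normal 0.087 -0.755 -0.650
outer loop
vertex 2.0 2.172 1.318
vertex 1.116 2.296 1.056
vertex 1.885 2.686 0.706
endloop
endfacet
facet normal 0.822 0.503 0.268
outer loop
vertex 2.0 2.172 1.318
vertex 1.885 2.686 0.706
vertex 0.984 3.444 2.044
endloop
endfacet
facet normal 0.087 -0.755 -0.650
outer loop
vertex 1.885 2.686 0.706
vertex 1.116 2.296 1.056
vertex 1.191 2.906 0.358
endloop
endfacet
facet normal 0.398 0.887 -0.234
outer loop
vertex 1.885 2.686 0.706
vertex 1.191 2.906 0.358
vertex 0.984 3.444 2.044
endloop
endfacet
facet normal 0.087 -0.755 -0.650
outer loop
vertex 1.191 2.906 0.358
vertex 1.116 2.296 1.056
vertex 0.441 2.667 0.535
endloop
endfacet
facet normal -0.356 0.877 -0.323
outer loop
vertex 1.191 2.906 0.358
vertex 0.441 2.667 0.535
vertex 0.984 3.444 2.044
endloop
endfacet
facet normal 0.087 -0.755 -0.650
outer loop
vertex 0.441 2.667 0.535
vertex 1.116 2.296 1.056
vertex 0.199 2.148 1.105
endloop
endfacet
facet normal -0.874 0.481 0.067
outer loop
vertex 0.441 2.667 0.535
vertex 0.199 2.148 1.105
vertex 0.984 3.444 2.044
endloop
endfacet
facet normal 0.087 -0.756 -0.649
outer loop
vertex 0.199 2.148 1.105
vertex 1.116 2.296 1.056
vertex 0.648 1.742 1.638
endloop
endfacet
facet normal -0.766 -0.002 0.643
outer loop
vertex 0.199 2.148 1.105
vertex 0.648 1.742 1.638
vertex 0.984 3.444 2.044
endloop
endfacet
facet normal 0.086 -0.755 -0.650
outer loop
vertex 0.648 1.742 1.638
vertex 1.116 2.296 1.056
vertex 1.45 1.752 1.733
endloop
endfacet
facet normal -0.112 -0.210 0.971
outer loop
vertex 0.648 1.742 1.638
vertex 1.45 1.752 1.733
vertex 0.984 3.444 2.044
endloop
endfacet

endsolid


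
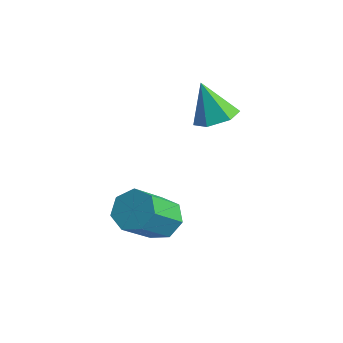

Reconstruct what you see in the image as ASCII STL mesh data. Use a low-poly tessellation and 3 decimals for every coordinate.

solid 
facet normal 0.470 -0.039 -0.882
outer loop
vertex 0.279 1.644 -0.383
vertex -0.271 1.777 -0.682
vertex 0.115 2.252 -0.497
endloop
endfacet
facet normal 0.577 0.298 0.761
outer loop
vertex 0.279 1.644 -0.383
vertex 0.115 2.252 -0.497
vertex -0.849 1.823 0.402
endloop
endfacet
facet normal 0.470 -0.039 -0.882
outer loop
vertex 0.115 2.252 -0.497
vertex -0.271 1.777 -0.682
vertex -0.435 2.385 -0.796
endloop
endfacet
facet normal -0.010 0.907 0.422
outer loop
vertex 0.115 2.252 -0.497
vertex -0.435 2.385 -0.796
vertex -0.849 1.823 0.402
endloop
endfacet
facet normal 0.470 -0.039 -0.882
outer loop
vertex -0.435 2.385 -0.796
vertex -0.271 1.777 -0.682
vertex -0.821 1.909 -0.981
endloop
endfacet
facet normal -0.781 0.624 0.023
outer loop
vertex -0.435 2.385 -0.796
vertex -0.821 1.909 -0.981
vertex -0.849 1.823 0.402
endloop
endfacet
facet normal 0.470 -0.037 -0.882
outer loop
vertex -0.821 1.909 -0.981
vertex -0.271 1.777 -0.682
vertex -0.657 1.301 -0.868
endloop
endfacet
facet normal -0.963 -0.267 -0.036
outer loop
vertex -0.821 1.909 -0.981
vertex -0.657 1.301 -0.868
vertex -0.849 1.823 0.402
endloop
endfacet
facet normal 0.470 -0.037 -0.882
outer loop
vertex -0.657 1.301 -0.868
vertex -0.271 1.777 -0.682
vertex -0.107 1.169 -0.569
endloop
endfacet
facet normal -0.375 -0.876 0.303
outer loop
vertex -0.657 1.301 -0.868
vertex -0.107 1.169 -0.569
vertex -0.849 1.823 0.402
endloop
endfacet
facet normal 0.470 -0.037 -0.882
outer loop
vertex -0.107 1.169 -0.569
vertex -0.271 1.777 -0.682
vertex 0.279 1.644 -0.383
endloop
endfacet
facet normal 0.394 -0.594 0.701
outer loop
vertex -0.107 1.169 -0.569
vertex 0.279 1.644 -0.383
vertex -0.849 1.823 0.402
endloop
endfacet
facet normal 0.018 0.699 -0.715
outer loop
vertex 0.29 -0.263 -3.253
vertex -0.337 -0.379 -3.382
vertex -0.082 0.045 -2.961
endloop
endfacet
facet normal 0.752 0.461 0.471
outer loop
vertex 0.29 -0.263 -3.253
vertex -0.082 0.045 -2.961
vertex 0.263 -1.305 -2.189
endloop
endfacet
facet normal 0.753 0.461 0.469
outer loop
vertex 0.263 -1.305 -2.189
vertex -0.082 0.045 -2.961
vertex -0.108 -0.997 -1.896
endloop
endfacet
facet normal -0.017 -0.700 0.714
outer loop
vertex 0.263 -1.305 -2.189
vertex -0.108 -0.997 -1.896
vertex -0.363 -1.421 -2.318
endloop
endfacet
facet normal 0.018 0.699 -0.715
outer loop
vertex -0.082 0.045 -2.961
vertex -0.337 -0.379 -3.382
vertex -0.645 0.034 -2.986
endloop
endfacet
facet normal -0.045 0.715 0.698
outer loop
vertex -0.082 0.045 -2.961
vertex -0.645 0.034 -2.986
vertex -0.108 -0.997 -1.896
endloop
endfacet
facet normal -0.045 0.715 0.698
outer loop
vertex -0.108 -0.997 -1.896
vertex -0.645 0.034 -2.986
vertex -0.671 -1.008 -1.921
endloop
endfacet
facet normal -0.018 -0.700 0.714
outer loop
vertex -0.108 -0.997 -1.896
vertex -0.671 -1.008 -1.921
vertex -0.363 -1.421 -2.318
endloop
endfacet
facet normal 0.018 0.699 -0.715
outer loop
vertex -0.645 0.034 -2.986
vertex -0.337 -0.379 -3.382
vertex -0.976 -0.288 -3.309
endloop
endfacet
facet normal -0.809 0.430 0.401
outer loop
vertex -0.645 0.034 -2.986
vertex -0.976 -0.288 -3.309
vertex -0.671 -1.008 -1.921
endloop
endfacet
facet normal -0.809 0.430 0.401
outer loop
vertex -0.671 -1.008 -1.921
vertex -0.976 -0.288 -3.309
vertex -1.003 -1.33 -2.245
endloop
endfacet
facet normal -0.018 -0.700 0.714
outer loop
vertex -0.671 -1.008 -1.921
vertex -1.003 -1.33 -2.245
vertex -0.363 -1.421 -2.318
endloop
endfacet
facet normal 0.018 0.699 -0.714
outer loop
vertex -0.976 -0.288 -3.309
vertex -0.337 -0.379 -3.382
vertex -0.826 -0.679 -3.688
endloop
endfacet
facet normal -0.964 -0.178 -0.198
outer loop
vertex -0.976 -0.288 -3.309
vertex -0.826 -0.679 -3.688
vertex -1.003 -1.33 -2.245
endloop
endfacet
facet normal -0.964 -0.178 -0.198
outer loop
vertex -1.003 -1.33 -2.245
vertex -0.826 -0.679 -3.688
vertex -0.853 -1.721 -2.623
endloop
endfacet
facet normal -0.018 -0.698 0.715
outer loop
vertex -1.003 -1.33 -2.245
vertex -0.853 -1.721 -2.623
vertex -0.363 -1.421 -2.318
endloop
endfacet
facet normal 0.018 0.700 -0.714
outer loop
vertex -0.826 -0.679 -3.688
vertex -0.337 -0.379 -3.382
vertex -0.307 -0.843 -3.836
endloop
endfacet
facet normal -0.391 -0.653 -0.649
outer loop
vertex -0.826 -0.679 -3.688
vertex -0.307 -0.843 -3.836
vertex -0.853 -1.721 -2.623
endloop
endfacet
facet normal -0.392 -0.652 -0.649
outer loop
vertex -0.853 -1.721 -2.623
vertex -0.307 -0.843 -3.836
vertex -0.334 -1.885 -2.772
endloop
endfacet
facet normal -0.016 -0.700 0.714
outer loop
vertex -0.853 -1.721 -2.623
vertex -0.334 -1.885 -2.772
vertex -0.363 -1.421 -2.318
endloop
endfacet
facet normal 0.017 0.700 -0.714
outer loop
vertex -0.307 -0.843 -3.836
vertex -0.337 -0.379 -3.382
vertex 0.189 -0.658 -3.643
endloop
endfacet
facet normal 0.474 -0.635 -0.610
outer loop
vertex -0.307 -0.843 -3.836
vertex 0.189 -0.658 -3.643
vertex -0.334 -1.885 -2.772
endloop
endfacet
facet normal 0.473 -0.635 -0.610
outer loop
vertex -0.334 -1.885 -2.772
vertex 0.189 -0.658 -3.643
vertex 0.163 -1.701 -2.578
endloop
endfacet
facet normal -0.020 -0.700 0.714
outer loop
vertex -0.334 -1.885 -2.772
vertex 0.163 -1.701 -2.578
vertex -0.363 -1.421 -2.318
endloop
endfacet
facet normal 0.017 0.700 -0.714
outer loop
vertex 0.189 -0.658 -3.643
vertex -0.337 -0.379 -3.382
vertex 0.29 -0.263 -3.253
endloop
endfacet
facet normal 0.984 -0.140 -0.113
outer loop
vertex 0.189 -0.658 -3.643
vertex 0.29 -0.263 -3.253
vertex 0.163 -1.701 -2.578
endloop
endfacet
facet normal 0.984 -0.139 -0.111
outer loop
vertex 0.163 -1.701 -2.578
vertex 0.29 -0.263 -3.253
vertex 0.263 -1.305 -2.189
endloop
endfacet
facet normal -0.018 -0.698 0.716
outer loop
vertex 0.163 -1.701 -2.578
vertex 0.263 -1.305 -2.189
vertex -0.363 -1.421 -2.318
endloop
endfacet

endsolid


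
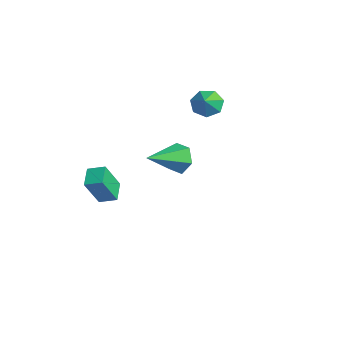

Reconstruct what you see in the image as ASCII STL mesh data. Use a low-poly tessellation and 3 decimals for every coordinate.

solid 
facet normal -0.824 0.430 0.367
outer loop
vertex -3.724 -3.526 -2.285
vertex -3.147 -2.699 -1.959
vertex -4.037 -2.605 -4.067
endloop
endfacet
facet normal -0.545 -0.780 -0.308
outer loop
vertex -2.973 -3.161 -4.541
vertex -3.724 -3.526 -2.285
vertex -4.037 -2.605 -4.067
endloop
endfacet
facet normal -0.824 0.431 0.367
outer loop
vertex -4.037 -2.605 -4.067
vertex -3.147 -2.699 -1.959
vertex -3.459 -1.778 -3.741
endloop
endfacet
facet normal -0.154 0.454 -0.878
outer loop
vertex -3.459 -1.778 -3.741
vertex -2.973 -3.161 -4.541
vertex -4.037 -2.605 -4.067
endloop
endfacet
facet normal 0.154 -0.454 0.878
outer loop
vertex -3.724 -3.526 -2.285
vertex -2.083 -3.255 -2.433
vertex -3.147 -2.699 -1.959
endloop
endfacet
facet normal -0.545 -0.780 -0.308
outer loop
vertex -2.661 -4.082 -2.759
vertex -3.724 -3.526 -2.285
vertex -2.973 -3.161 -4.541
endloop
endfacet
facet normal 0.154 -0.454 0.878
outer loop
vertex -2.661 -4.082 -2.759
vertex -2.083 -3.255 -2.433
vertex -3.724 -3.526 -2.285
endloop
endfacet
facet normal 0.545 0.780 0.308
outer loop
vertex -3.147 -2.699 -1.959
vertex -2.083 -3.255 -2.433
vertex -3.459 -1.778 -3.741
endloop
endfacet
facet normal -0.154 0.454 -0.878
outer loop
vertex -2.396 -2.334 -4.215
vertex -2.973 -3.161 -4.541
vertex -3.459 -1.778 -3.741
endloop
endfacet
facet normal 0.545 0.780 0.307
outer loop
vertex -3.459 -1.778 -3.741
vertex -2.083 -3.255 -2.433
vertex -2.396 -2.334 -4.215
endloop
endfacet
facet normal 0.825 -0.431 -0.367
outer loop
vertex -2.396 -2.334 -4.215
vertex -2.661 -4.082 -2.759
vertex -2.973 -3.161 -4.541
endloop
endfacet
facet normal 0.824 -0.431 -0.368
outer loop
vertex -2.083 -3.255 -2.433
vertex -2.661 -4.082 -2.759
vertex -2.396 -2.334 -4.215
endloop
endfacet
facet normal -0.244 0.895 -0.374
outer loop
vertex 3.757 -0.738 3.094
vertex 3.486 -1.159 2.264
vertex 2.841 -1.036 2.978
endloop
endfacet
facet normal -0.119 -0.021 0.993
outer loop
vertex 3.757 -0.738 3.094
vertex 2.841 -1.036 2.978
vertex 4.014 -3.101 3.076
endloop
endfacet
facet normal -0.243 0.895 -0.374
outer loop
vertex 2.841 -1.036 2.978
vertex 3.486 -1.159 2.264
vertex 2.57 -1.457 2.147
endloop
endfacet
facet normal -0.778 -0.420 0.467
outer loop
vertex 2.841 -1.036 2.978
vertex 2.57 -1.457 2.147
vertex 4.014 -3.101 3.076
endloop
endfacet
facet normal -0.243 0.895 -0.375
outer loop
vertex 2.57 -1.457 2.147
vertex 3.486 -1.159 2.264
vertex 3.215 -1.581 1.433
endloop
endfacet
facet normal -0.571 -0.722 -0.390
outer loop
vertex 2.57 -1.457 2.147
vertex 3.215 -1.581 1.433
vertex 4.014 -3.101 3.076
endloop
endfacet
facet normal -0.243 0.895 -0.375
outer loop
vertex 3.215 -1.581 1.433
vertex 3.486 -1.159 2.264
vertex 4.13 -1.283 1.55
endloop
endfacet
facet normal 0.296 -0.625 -0.722
outer loop
vertex 3.215 -1.581 1.433
vertex 4.13 -1.283 1.55
vertex 4.014 -3.101 3.076
endloop
endfacet
facet normal -0.244 0.894 -0.375
outer loop
vertex 4.13 -1.283 1.55
vertex 3.486 -1.159 2.264
vertex 4.402 -0.861 2.38
endloop
endfacet
facet normal 0.954 -0.227 -0.197
outer loop
vertex 4.13 -1.283 1.55
vertex 4.402 -0.861 2.38
vertex 4.014 -3.101 3.076
endloop
endfacet
facet normal -0.244 0.895 -0.374
outer loop
vertex 4.402 -0.861 2.38
vertex 3.486 -1.159 2.264
vertex 3.757 -0.738 3.094
endloop
endfacet
facet normal 0.746 0.076 0.661
outer loop
vertex 4.402 -0.861 2.38
vertex 3.757 -0.738 3.094
vertex 4.014 -3.101 3.076
endloop
endfacet
facet normal -0.671 0.408 -0.619
outer loop
vertex -3.094 3.094 0.599
vertex -3.626 3.337 1.336
vertex -2.942 3.829 0.919
endloop
endfacet
facet normal 0.973 -0.113 -0.203
outer loop
vertex -3.094 3.094 0.599
vertex -2.942 3.829 0.919
vertex -2.814 2.843 2.084
endloop
endfacet
facet normal -0.671 0.408 -0.619
outer loop
vertex -2.942 3.829 0.919
vertex -3.626 3.337 1.336
vertex -3.305 4.193 1.552
endloop
endfacet
facet normal 0.871 0.419 0.259
outer loop
vertex -2.942 3.829 0.919
vertex -3.305 4.193 1.552
vertex -2.814 2.843 2.084
endloop
endfacet
facet normal -0.672 0.408 -0.619
outer loop
vertex -3.305 4.193 1.552
vertex -3.626 3.337 1.336
vertex -3.909 3.913 2.023
endloop
endfacet
facet normal 0.404 0.459 0.791
outer loop
vertex -3.305 4.193 1.552
vertex -3.909 3.913 2.023
vertex -2.814 2.843 2.084
endloop
endfacet
facet normal -0.671 0.408 -0.619
outer loop
vertex -3.909 3.913 2.023
vertex -3.626 3.337 1.336
vertex -4.3 3.198 1.975
endloop
endfacet
facet normal -0.079 -0.024 0.997
outer loop
vertex -3.909 3.913 2.023
vertex -4.3 3.198 1.975
vertex -2.814 2.843 2.084
endloop
endfacet
facet normal -0.671 0.409 -0.619
outer loop
vertex -4.3 3.198 1.975
vertex -3.626 3.337 1.336
vertex -4.184 2.588 1.446
endloop
endfacet
facet normal -0.211 -0.663 0.718
outer loop
vertex -4.3 3.198 1.975
vertex -4.184 2.588 1.446
vertex -2.814 2.843 2.084
endloop
endfacet
facet normal -0.671 0.409 -0.619
outer loop
vertex -4.184 2.588 1.446
vertex -3.626 3.337 1.336
vertex -3.647 2.542 0.834
endloop
endfacet
facet normal 0.105 -0.980 0.166
outer loop
vertex -4.184 2.588 1.446
vertex -3.647 2.542 0.834
vertex -2.814 2.843 2.084
endloop
endfacet
facet normal -0.671 0.409 -0.619
outer loop
vertex -3.647 2.542 0.834
vertex -3.626 3.337 1.336
vertex -3.094 3.094 0.599
endloop
endfacet
facet normal 0.631 -0.736 -0.243
outer loop
vertex -3.647 2.542 0.834
vertex -3.094 3.094 0.599
vertex -2.814 2.843 2.084
endloop
endfacet

endsolid
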